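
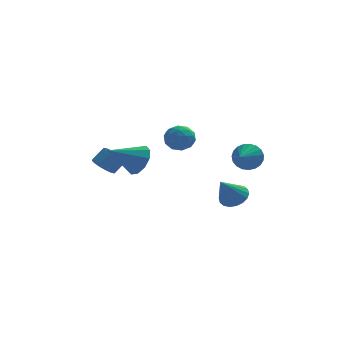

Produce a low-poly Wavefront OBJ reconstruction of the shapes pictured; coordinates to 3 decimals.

v 3.911 0.932 -2.141
v 4.669 0.98 -1.677
v 3.089 0.148 -0.719
v 4.491 1.323 -1.59
v 4.198 1.589 -1.613
v 3.848 1.724 -1.741
v 3.511 1.703 -1.947
v 3.253 1.529 -2.192
v 3.125 1.237 -2.427
v 3.153 0.884 -2.605
v 3.331 0.541 -2.692
v 3.624 0.275 -2.669
v 3.974 0.14 -2.541
v 4.311 0.161 -2.335
v 4.569 0.335 -2.09
v 4.697 0.627 -1.855
v -1.413 -3.255 2.381
v -1.011 -2.936 3.251
v -3.007 -3.805 3.319
v -1.324 -2.46 2.997
v -1.672 -2.287 2.508
v -1.92 -2.484 1.97
v -1.974 -2.976 1.589
v -1.814 -3.574 1.511
v -1.501 -4.051 1.765
v -1.154 -4.223 2.254
v -0.905 -4.026 2.792
v -0.851 -3.534 3.173
v 0.833 -2.615 3.532
v 1.289 -2.872 4.23
v 0.051 -3.788 3.61
v 0.507 -4.045 4.308
v -0.029 -3.36 4.366
v 0.454 -2.634 4.318
v 0.886 -4.026 3.522
v 1.369 -3.3 3.474
v 1.322 -3.744 4.224
v 0.756 -3.333 4.746
v 0.584 -3.327 3.094
v 0.018 -2.916 3.616
v 1.129 -2.64 3.874
v 0.211 -4.02 3.966
v -0.105 -3.617 4
v 0.163 -3.768 4.41
v 0.639 -2.501 3.926
v 0.907 -2.652 4.336
v 0.132 -2.939 4.416
v 0.433 -4.008 3.504
v 0.701 -4.159 3.914
v 1.177 -2.892 3.43
v 1.445 -3.043 3.84
v 1.208 -3.721 3.424
v 1.417 -3.304 4.281
v 0.958 -3.994 4.327
v 1.18 -3.982 3.865
v 1.464 -3.556 3.836
v 1.084 -3.062 4.587
v 0.625 -3.752 4.633
v 0.31 -3.349 4.667
v 0.594 -2.923 4.639
v 1.104 -3.575 4.584
v 0.715 -2.908 3.207
v 0.256 -3.598 3.253
v 0.746 -3.737 3.201
v 1.03 -3.311 3.173
v 0.382 -2.666 3.513
v -0.077 -3.356 3.559
v -0.124 -3.104 4.004
v 0.16 -2.678 3.975
v 0.236 -3.085 3.256
v -3.181 -1.679 1.338
v -2.756 -2.297 1.347
v -2.134 -1.859 2.011
v -2.559 -1.241 2.002
v -2.608 -2.077 1.063
v -1.986 -1.639 1.727
v -2.613 -1.75 0.853
v -1.991 -1.313 1.517
v -2.771 -1.405 0.773
v -2.149 -0.967 1.437
v -3.038 -1.133 0.844
v -2.416 -0.695 1.508
v -3.344 -1.007 1.048
v -2.722 -0.569 1.712
v -3.606 -1.061 1.329
v -2.984 -0.623 1.993
v -3.754 -1.281 1.613
v -3.132 -0.843 2.277
v -3.749 -1.607 1.823
v -3.127 -1.17 2.487
v -3.591 -1.953 1.903
v -2.969 -1.515 2.567
v -3.324 -2.225 1.832
v -2.702 -1.787 2.496
v -3.018 -2.351 1.628
v -2.396 -1.913 2.292
v 4.221 -2.741 2.253
v 4.673 -2.652 2.992
v 3.679 -3.919 2.727
v 4.365 -2.479 3.07
v 4.032 -2.351 3.008
v 3.732 -2.291 2.815
v 3.517 -2.308 2.525
v 3.423 -2.4 2.188
v 3.467 -2.552 1.862
v 3.642 -2.736 1.604
v 3.916 -2.92 1.458
v 4.243 -3.074 1.45
v 4.567 -3.171 1.581
v 4.83 -3.193 1.827
v 4.989 -3.137 2.148
v 5.014 -3.012 2.487
v 4.902 -2.841 2.785
f 2 1 4
f 2 4 3
f 4 1 5
f 4 5 3
f 5 1 6
f 5 6 3
f 6 1 7
f 6 7 3
f 7 1 8
f 7 8 3
f 8 1 9
f 8 9 3
f 9 1 10
f 9 10 3
f 10 1 11
f 10 11 3
f 11 1 12
f 11 12 3
f 12 1 13
f 12 13 3
f 13 1 14
f 13 14 3
f 14 1 15
f 14 15 3
f 15 1 16
f 15 16 3
f 16 1 2
f 16 2 3
f 18 17 20
f 18 20 19
f 20 17 21
f 20 21 19
f 21 17 22
f 21 22 19
f 22 17 23
f 22 23 19
f 23 17 24
f 23 24 19
f 24 17 25
f 24 25 19
f 25 17 26
f 25 26 19
f 26 17 27
f 26 27 19
f 27 17 28
f 27 28 19
f 28 17 18
f 28 18 19
f 29 66 45
f 66 40 69
f 45 69 34
f 66 69 45
f 29 45 41
f 45 34 46
f 41 46 30
f 45 46 41
f 29 41 50
f 41 30 51
f 50 51 36
f 41 51 50
f 29 50 62
f 50 36 65
f 62 65 39
f 50 65 62
f 29 62 66
f 62 39 70
f 66 70 40
f 62 70 66
f 30 46 57
f 46 34 60
f 57 60 38
f 46 60 57
f 34 69 47
f 69 40 68
f 47 68 33
f 69 68 47
f 40 70 67
f 70 39 63
f 67 63 31
f 70 63 67
f 39 65 64
f 65 36 52
f 64 52 35
f 65 52 64
f 36 51 56
f 51 30 53
f 56 53 37
f 51 53 56
f 32 58 44
f 58 38 59
f 44 59 33
f 58 59 44
f 32 44 42
f 44 33 43
f 42 43 31
f 44 43 42
f 32 42 49
f 42 31 48
f 49 48 35
f 42 48 49
f 32 49 54
f 49 35 55
f 54 55 37
f 49 55 54
f 32 54 58
f 54 37 61
f 58 61 38
f 54 61 58
f 33 59 47
f 59 38 60
f 47 60 34
f 59 60 47
f 31 43 67
f 43 33 68
f 67 68 40
f 43 68 67
f 35 48 64
f 48 31 63
f 64 63 39
f 48 63 64
f 37 55 56
f 55 35 52
f 56 52 36
f 55 52 56
f 38 61 57
f 61 37 53
f 57 53 30
f 61 53 57
f 72 71 75
f 72 75 73
f 73 75 76
f 73 76 74
f 75 71 77
f 75 77 76
f 76 77 78
f 76 78 74
f 77 71 79
f 77 79 78
f 78 79 80
f 78 80 74
f 79 71 81
f 79 81 80
f 80 81 82
f 80 82 74
f 81 71 83
f 81 83 82
f 82 83 84
f 82 84 74
f 83 71 85
f 83 85 84
f 84 85 86
f 84 86 74
f 85 71 87
f 85 87 86
f 86 87 88
f 86 88 74
f 87 71 89
f 87 89 88
f 88 89 90
f 88 90 74
f 89 71 91
f 89 91 90
f 90 91 92
f 90 92 74
f 91 71 93
f 91 93 92
f 92 93 94
f 92 94 74
f 93 71 95
f 93 95 94
f 94 95 96
f 94 96 74
f 95 71 72
f 95 72 96
f 96 72 73
f 96 73 74
f 98 97 100
f 98 100 99
f 100 97 101
f 100 101 99
f 101 97 102
f 101 102 99
f 102 97 103
f 102 103 99
f 103 97 104
f 103 104 99
f 104 97 105
f 104 105 99
f 105 97 106
f 105 106 99
f 106 97 107
f 106 107 99
f 107 97 108
f 107 108 99
f 108 97 109
f 108 109 99
f 109 97 110
f 109 110 99
f 110 97 111
f 110 111 99
f 111 97 112
f 111 112 99
f 112 97 113
f 112 113 99
f 113 97 98
f 113 98 99



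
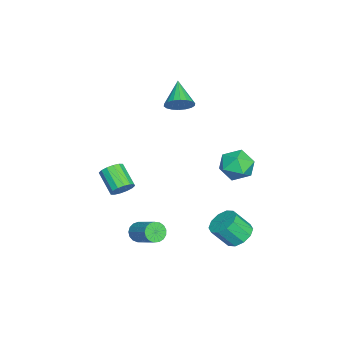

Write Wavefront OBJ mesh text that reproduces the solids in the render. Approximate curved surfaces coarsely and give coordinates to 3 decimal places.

v 3.059 -1.669 -4.217
v 3.33 -1.414 -4.821
v 4.413 -0.257 -3.848
v 4.141 -0.511 -3.243
v 3.062 -1.214 -4.762
v 4.145 -0.056 -3.788
v 2.794 -1.117 -4.577
v 3.876 0.04 -3.604
v 2.586 -1.148 -4.31
v 3.668 0.01 -3.337
v 2.486 -1.297 -4.022
v 3.569 -0.14 -3.048
v 2.518 -1.532 -3.778
v 3.6 -0.374 -2.804
v 2.673 -1.798 -3.635
v 3.756 -0.64 -2.661
v 2.917 -2.034 -3.625
v 4 -0.877 -2.651
v 3.193 -2.187 -3.75
v 4.276 -1.029 -2.777
v 3.439 -2.221 -3.983
v 4.521 -1.064 -3.009
v 3.597 -2.129 -4.269
v 4.68 -0.971 -3.295
v 3.632 -1.931 -4.543
v 4.715 -0.773 -3.57
v 3.536 -1.673 -4.742
v 4.619 -0.516 -3.769
v -1.583 4.032 -0.575
v -0.555 4.236 -1.135
v -0.805 2.504 0.295
v 0.223 2.708 -0.265
v -0.154 3.458 0.576
v -0.635 4.402 0.039
v -0.725 2.338 -0.879
v -1.206 3.282 -1.416
v -0.025 3.189 -1.323
v 0.328 3.881 -0.424
v -1.688 2.859 -0.416
v -1.335 3.551 0.483
v 2.641 4.049 -4.031
v 3.539 4.426 -3.927
v 3.798 3.468 -2.685
v 2.899 3.091 -2.789
v 3.158 4.757 -3.593
v 3.417 3.799 -2.351
v 2.579 4.817 -3.426
v 2.838 3.859 -2.183
v 2.024 4.584 -3.49
v 2.282 3.626 -2.248
v 1.704 4.147 -3.761
v 1.962 3.189 -2.518
v 1.742 3.672 -4.135
v 2.001 2.714 -2.893
v 2.123 3.341 -4.469
v 2.382 2.383 -3.227
v 2.702 3.281 -4.637
v 2.961 2.323 -3.394
v 3.258 3.514 -4.572
v 3.516 2.556 -3.33
v 3.578 3.951 -4.302
v 3.836 2.993 -3.059
v -0.184 -3.293 -3.057
v 0.278 -3.94 -3.143
v -0.793 -4.834 -2.189
v -1.256 -4.187 -2.103
v 0.422 -3.75 -2.804
v -0.65 -4.644 -1.85
v 0.403 -3.438 -2.533
v -0.669 -4.331 -1.579
v 0.226 -3.087 -2.402
v -0.845 -3.98 -1.448
v -0.06 -2.791 -2.447
v -1.131 -3.684 -1.493
v -0.38 -2.63 -2.655
v -1.451 -3.523 -1.701
v -0.647 -2.646 -2.971
v -1.718 -3.54 -2.017
v -0.79 -2.836 -3.31
v -1.862 -3.73 -2.356
v -0.771 -3.149 -3.581
v -1.843 -4.042 -2.627
v -0.595 -3.5 -3.712
v -1.666 -4.393 -2.758
v -0.309 -3.796 -3.667
v -1.38 -4.689 -2.713
v 0.011 -3.957 -3.459
v -1.06 -4.85 -2.505
v -2.538 -0.317 3.129
v -2.178 0.196 3.816
v -4.082 -0.683 4.211
v -2.396 0.473 3.599
v -2.642 0.593 3.288
v -2.867 0.533 2.946
v -3.027 0.304 2.641
v -3.09 -0.047 2.432
v -3.044 -0.453 2.361
v -2.898 -0.831 2.442
v -2.68 -1.108 2.66
v -2.434 -1.228 2.971
v -2.209 -1.168 3.313
v -2.049 -0.939 3.618
v -1.986 -0.587 3.827
v -2.032 -0.182 3.898
f 2 1 5
f 2 5 3
f 3 5 6
f 3 6 4
f 5 1 7
f 5 7 6
f 6 7 8
f 6 8 4
f 7 1 9
f 7 9 8
f 8 9 10
f 8 10 4
f 9 1 11
f 9 11 10
f 10 11 12
f 10 12 4
f 11 1 13
f 11 13 12
f 12 13 14
f 12 14 4
f 13 1 15
f 13 15 14
f 14 15 16
f 14 16 4
f 15 1 17
f 15 17 16
f 16 17 18
f 16 18 4
f 17 1 19
f 17 19 18
f 18 19 20
f 18 20 4
f 19 1 21
f 19 21 20
f 20 21 22
f 20 22 4
f 21 1 23
f 21 23 22
f 22 23 24
f 22 24 4
f 23 1 25
f 23 25 24
f 24 25 26
f 24 26 4
f 25 1 27
f 25 27 26
f 26 27 28
f 26 28 4
f 27 1 2
f 27 2 28
f 28 2 3
f 28 3 4
f 29 40 34
f 29 34 30
f 29 30 36
f 29 36 39
f 29 39 40
f 30 34 38
f 34 40 33
f 40 39 31
f 39 36 35
f 36 30 37
f 32 38 33
f 32 33 31
f 32 31 35
f 32 35 37
f 32 37 38
f 33 38 34
f 31 33 40
f 35 31 39
f 37 35 36
f 38 37 30
f 42 41 45
f 42 45 43
f 43 45 46
f 43 46 44
f 45 41 47
f 45 47 46
f 46 47 48
f 46 48 44
f 47 41 49
f 47 49 48
f 48 49 50
f 48 50 44
f 49 41 51
f 49 51 50
f 50 51 52
f 50 52 44
f 51 41 53
f 51 53 52
f 52 53 54
f 52 54 44
f 53 41 55
f 53 55 54
f 54 55 56
f 54 56 44
f 55 41 57
f 55 57 56
f 56 57 58
f 56 58 44
f 57 41 59
f 57 59 58
f 58 59 60
f 58 60 44
f 59 41 61
f 59 61 60
f 60 61 62
f 60 62 44
f 61 41 42
f 61 42 62
f 62 42 43
f 62 43 44
f 64 63 67
f 64 67 65
f 65 67 68
f 65 68 66
f 67 63 69
f 67 69 68
f 68 69 70
f 68 70 66
f 69 63 71
f 69 71 70
f 70 71 72
f 70 72 66
f 71 63 73
f 71 73 72
f 72 73 74
f 72 74 66
f 73 63 75
f 73 75 74
f 74 75 76
f 74 76 66
f 75 63 77
f 75 77 76
f 76 77 78
f 76 78 66
f 77 63 79
f 77 79 78
f 78 79 80
f 78 80 66
f 79 63 81
f 79 81 80
f 80 81 82
f 80 82 66
f 81 63 83
f 81 83 82
f 82 83 84
f 82 84 66
f 83 63 85
f 83 85 84
f 84 85 86
f 84 86 66
f 85 63 87
f 85 87 86
f 86 87 88
f 86 88 66
f 87 63 64
f 87 64 88
f 88 64 65
f 88 65 66
f 90 89 92
f 90 92 91
f 92 89 93
f 92 93 91
f 93 89 94
f 93 94 91
f 94 89 95
f 94 95 91
f 95 89 96
f 95 96 91
f 96 89 97
f 96 97 91
f 97 89 98
f 97 98 91
f 98 89 99
f 98 99 91
f 99 89 100
f 99 100 91
f 100 89 101
f 100 101 91
f 101 89 102
f 101 102 91
f 102 89 103
f 102 103 91
f 103 89 104
f 103 104 91
f 104 89 90
f 104 90 91



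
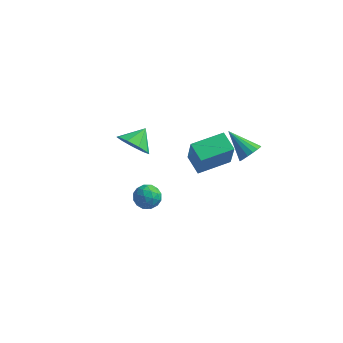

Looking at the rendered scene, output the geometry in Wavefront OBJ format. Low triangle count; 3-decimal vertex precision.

v -2.117 1.868 -3.955
v -1.325 1.699 -3.828
v -2.435 0.621 -3.632
v -1.643 0.452 -3.505
v -2.042 0.955 -2.995
v -1.845 1.726 -3.195
v -1.915 0.594 -4.265
v -1.718 1.365 -4.465
v -1.2 0.912 -4.02
v -1.278 1.135 -3.234
v -2.482 1.185 -4.226
v -2.56 1.408 -3.44
v -1.693 1.893 -3.92
v -2.067 0.427 -3.54
v -2.301 0.723 -3.24
v -1.836 0.624 -3.166
v -1.999 1.909 -3.548
v -1.533 1.81 -3.473
v -1.955 1.372 -2.983
v -2.227 0.51 -3.987
v -1.761 0.411 -3.912
v -1.924 1.696 -4.294
v -1.459 1.597 -4.22
v -1.805 0.948 -4.477
v -1.154 1.331 -3.958
v -1.341 0.598 -3.768
v -1.5 0.681 -4.215
v -1.385 1.134 -4.332
v -1.2 1.462 -3.496
v -1.387 0.729 -3.306
v -1.621 1.025 -3.007
v -1.506 1.478 -3.124
v -1.126 0.999 -3.609
v -2.373 1.591 -4.154
v -2.56 0.858 -3.964
v -2.254 0.842 -4.336
v -2.139 1.295 -4.453
v -2.419 1.722 -3.692
v -2.606 0.989 -3.502
v -2.375 1.186 -3.128
v -2.26 1.639 -3.245
v -2.634 1.321 -3.851
v 3.487 2.035 0.97
v 3.893 2.548 1.271
v 2.113 2.525 1.99
v 3.748 2.705 1
v 3.544 2.709 0.723
v 3.326 2.559 0.502
v 3.145 2.288 0.389
v 3.043 1.96 0.408
v 3.042 1.649 0.556
v 3.143 1.426 0.799
v 3.323 1.343 1.081
v 3.54 1.419 1.338
v 3.746 1.635 1.51
v 3.892 1.944 1.558
v 3.945 2.273 1.472
v -3.155 2.43 -0.81
v -2.744 2.877 -1.654
v -2.805 3.43 -0.11
v -3.425 3.067 -1.586
v -3.981 2.96 -1.154
v -4.15 2.604 -0.562
v -3.853 2.167 -0.086
v -3.23 1.853 0.052
v -2.571 1.809 -0.214
v -2.186 2.055 -0.759
v -2.254 2.477 -1.328
v 1.015 -0.636 2.287
v 1.386 -1.236 3.997
v 2.291 0.676 2.47
v 2.663 0.077 4.18
v 1.817 -1.357 1.86
v 2.189 -1.956 3.57
v 3.094 -0.044 2.043
v 3.465 -0.644 3.753
f 1 38 17
f 38 12 41
f 17 41 6
f 38 41 17
f 1 17 13
f 17 6 18
f 13 18 2
f 17 18 13
f 1 13 22
f 13 2 23
f 22 23 8
f 13 23 22
f 1 22 34
f 22 8 37
f 34 37 11
f 22 37 34
f 1 34 38
f 34 11 42
f 38 42 12
f 34 42 38
f 2 18 29
f 18 6 32
f 29 32 10
f 18 32 29
f 6 41 19
f 41 12 40
f 19 40 5
f 41 40 19
f 12 42 39
f 42 11 35
f 39 35 3
f 42 35 39
f 11 37 36
f 37 8 24
f 36 24 7
f 37 24 36
f 8 23 28
f 23 2 25
f 28 25 9
f 23 25 28
f 4 30 16
f 30 10 31
f 16 31 5
f 30 31 16
f 4 16 14
f 16 5 15
f 14 15 3
f 16 15 14
f 4 14 21
f 14 3 20
f 21 20 7
f 14 20 21
f 4 21 26
f 21 7 27
f 26 27 9
f 21 27 26
f 4 26 30
f 26 9 33
f 30 33 10
f 26 33 30
f 5 31 19
f 31 10 32
f 19 32 6
f 31 32 19
f 3 15 39
f 15 5 40
f 39 40 12
f 15 40 39
f 7 20 36
f 20 3 35
f 36 35 11
f 20 35 36
f 9 27 28
f 27 7 24
f 28 24 8
f 27 24 28
f 10 33 29
f 33 9 25
f 29 25 2
f 33 25 29
f 44 43 46
f 44 46 45
f 46 43 47
f 46 47 45
f 47 43 48
f 47 48 45
f 48 43 49
f 48 49 45
f 49 43 50
f 49 50 45
f 50 43 51
f 50 51 45
f 51 43 52
f 51 52 45
f 52 43 53
f 52 53 45
f 53 43 54
f 53 54 45
f 54 43 55
f 54 55 45
f 55 43 56
f 55 56 45
f 56 43 57
f 56 57 45
f 57 43 44
f 57 44 45
f 59 58 61
f 59 61 60
f 61 58 62
f 61 62 60
f 62 58 63
f 62 63 60
f 63 58 64
f 63 64 60
f 64 58 65
f 64 65 60
f 65 58 66
f 65 66 60
f 66 58 67
f 66 67 60
f 67 58 68
f 67 68 60
f 68 58 59
f 68 59 60
f 70 72 69
f 73 70 69
f 69 72 71
f 71 73 69
f 70 76 72
f 74 70 73
f 74 76 70
f 72 76 71
f 75 73 71
f 71 76 75
f 75 74 73
f 76 74 75



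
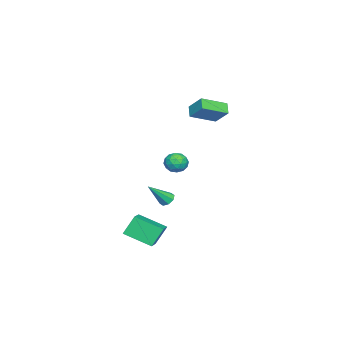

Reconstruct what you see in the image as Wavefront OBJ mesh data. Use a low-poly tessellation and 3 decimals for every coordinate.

v -0.637 -2.398 -3.347
v -0.17 -2.11 -3.504
v 0.337 -3.242 -1.993
v -0.404 -1.898 -3.203
v -0.775 -1.978 -2.987
v -1.064 -2.304 -2.982
v -1.104 -2.685 -3.191
v -0.87 -2.897 -3.492
v -0.5 -2.817 -3.708
v -0.21 -2.491 -3.713
v -2.28 -1.638 3.879
v -1.852 -0.687 4.844
v -3.473 -0.422 3.21
v -3.046 0.528 4.174
v -1.674 -1.348 3.326
v -1.247 -0.398 4.29
v -2.868 -0.133 2.656
v -2.44 0.818 3.621
v -3.75 -2.265 -1.85
v -3.039 -2.666 -1.77
v -4.401 -3.334 -1.41
v -3.69 -3.735 -1.33
v -3.866 -3.107 -0.831
v -3.463 -2.447 -1.104
v -3.977 -3.553 -2.076
v -3.574 -2.893 -2.349
v -3.179 -3.462 -1.91
v -3.111 -3.186 -1.14
v -4.329 -2.814 -2.04
v -4.261 -2.538 -1.27
v -3.337 -2.372 -1.849
v -4.103 -3.628 -1.331
v -4.206 -3.26 -1.038
v -3.788 -3.495 -0.991
v -3.587 -2.243 -1.457
v -3.169 -2.479 -1.41
v -3.655 -2.738 -0.858
v -4.271 -3.521 -1.77
v -3.853 -3.757 -1.723
v -3.652 -2.505 -2.189
v -3.234 -2.74 -2.142
v -3.785 -3.262 -2.322
v -3.001 -3.075 -1.884
v -3.384 -3.703 -1.625
v -3.553 -3.597 -2.064
v -3.316 -3.208 -2.224
v -2.961 -2.913 -1.432
v -3.344 -3.541 -1.173
v -3.448 -3.173 -0.88
v -3.211 -2.784 -1.04
v -3.044 -3.381 -1.514
v -4.096 -2.459 -2.007
v -4.479 -3.087 -1.748
v -4.229 -3.216 -2.14
v -3.992 -2.827 -2.3
v -4.056 -2.297 -1.555
v -4.439 -2.925 -1.296
v -4.124 -2.792 -0.956
v -3.887 -2.403 -1.116
v -4.396 -2.619 -1.666
v 3.607 -3.244 -4.276
v 3.049 -2.736 -3.061
v 3.487 -1.514 -5.054
v 2.929 -1.007 -3.839
v 5.031 -2.913 -3.761
v 4.473 -2.406 -2.546
v 4.911 -1.184 -4.539
v 4.353 -0.676 -3.324
f 2 1 4
f 2 4 3
f 4 1 5
f 4 5 3
f 5 1 6
f 5 6 3
f 6 1 7
f 6 7 3
f 7 1 8
f 7 8 3
f 8 1 9
f 8 9 3
f 9 1 10
f 9 10 3
f 10 1 2
f 10 2 3
f 12 14 11
f 15 12 11
f 11 14 13
f 13 15 11
f 12 18 14
f 16 12 15
f 16 18 12
f 14 18 13
f 17 15 13
f 13 18 17
f 17 16 15
f 18 16 17
f 19 56 35
f 56 30 59
f 35 59 24
f 56 59 35
f 19 35 31
f 35 24 36
f 31 36 20
f 35 36 31
f 19 31 40
f 31 20 41
f 40 41 26
f 31 41 40
f 19 40 52
f 40 26 55
f 52 55 29
f 40 55 52
f 19 52 56
f 52 29 60
f 56 60 30
f 52 60 56
f 20 36 47
f 36 24 50
f 47 50 28
f 36 50 47
f 24 59 37
f 59 30 58
f 37 58 23
f 59 58 37
f 30 60 57
f 60 29 53
f 57 53 21
f 60 53 57
f 29 55 54
f 55 26 42
f 54 42 25
f 55 42 54
f 26 41 46
f 41 20 43
f 46 43 27
f 41 43 46
f 22 48 34
f 48 28 49
f 34 49 23
f 48 49 34
f 22 34 32
f 34 23 33
f 32 33 21
f 34 33 32
f 22 32 39
f 32 21 38
f 39 38 25
f 32 38 39
f 22 39 44
f 39 25 45
f 44 45 27
f 39 45 44
f 22 44 48
f 44 27 51
f 48 51 28
f 44 51 48
f 23 49 37
f 49 28 50
f 37 50 24
f 49 50 37
f 21 33 57
f 33 23 58
f 57 58 30
f 33 58 57
f 25 38 54
f 38 21 53
f 54 53 29
f 38 53 54
f 27 45 46
f 45 25 42
f 46 42 26
f 45 42 46
f 28 51 47
f 51 27 43
f 47 43 20
f 51 43 47
f 62 64 61
f 65 62 61
f 61 64 63
f 63 65 61
f 62 68 64
f 66 62 65
f 66 68 62
f 64 68 63
f 67 65 63
f 63 68 67
f 67 66 65
f 68 66 67



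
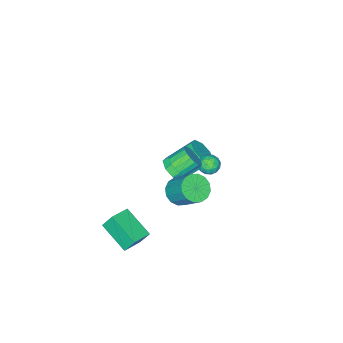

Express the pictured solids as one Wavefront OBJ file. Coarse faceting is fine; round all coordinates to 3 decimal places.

v 2.299 -3.309 -3.662
v 2.038 -2.815 -2.737
v 2.487 -1.522 -4.562
v 2.226 -1.028 -3.637
v 3.574 -3.272 -3.323
v 3.313 -2.778 -2.398
v 3.762 -1.485 -4.223
v 3.501 -0.991 -3.298
v -3.112 -3.977 -4.094
v -2.416 -3.42 -3.908
v -3.653 -2.367 -2.439
v -4.348 -2.923 -2.626
v -2.821 -3.179 -4.422
v -4.057 -2.125 -2.953
v -3.396 -3.405 -4.743
v -4.632 -2.352 -3.274
v -3.804 -3.966 -4.685
v -5.041 -2.913 -3.216
v -3.807 -4.533 -4.281
v -5.044 -3.48 -2.812
v -3.403 -4.775 -3.767
v -4.639 -3.721 -2.298
v -2.828 -4.548 -3.446
v -4.064 -3.495 -1.977
v -2.419 -3.987 -3.504
v -3.656 -2.934 -2.035
v 1.602 0.404 3.155
v 2.06 0.372 3.723
v 1.337 0.804 4.332
v 0.878 0.836 3.765
v 2.126 0.683 3.58
v 1.402 1.116 4.189
v 2.072 0.931 3.339
v 1.348 1.364 3.948
v 1.91 1.058 3.057
v 1.186 1.491 3.666
v 1.677 1.035 2.797
v 0.954 1.468 3.406
v 1.428 0.867 2.619
v 0.704 1.3 3.228
v 1.218 0.594 2.564
v 0.494 1.026 3.173
v 1.096 0.276 2.645
v 0.372 0.709 3.254
v 1.09 -0.012 2.842
v 0.366 0.421 3.452
v 1.201 -0.205 3.112
v 0.477 0.228 3.721
v 1.404 -0.258 3.391
v 0.681 0.174 4
v 1.652 -0.16 3.616
v 0.929 0.272 4.225
v 1.889 0.067 3.736
v 1.166 0.5 4.345
v -2.952 -0.596 -0.515
v -2.408 -0.213 -0.672
v -2.512 -1.447 -1.068
v -1.968 -1.064 -1.225
v -2.072 -1.263 -0.579
v -2.344 -0.737 -0.237
v -2.576 -0.923 -1.503
v -2.848 -0.397 -1.161
v -2.176 -0.416 -1.282
v -1.864 -0.625 -0.711
v -3.056 -1.035 -1.029
v -2.744 -1.244 -0.458
v -2.718 -0.33 -0.545
v -2.202 -1.33 -1.195
v -2.263 -1.447 -0.815
v -1.943 -1.222 -0.907
v -2.681 -0.638 -0.29
v -2.361 -0.413 -0.382
v -2.164 -1.029 -0.327
v -2.559 -1.247 -1.358
v -2.239 -1.022 -1.45
v -2.977 -0.438 -0.833
v -2.657 -0.213 -0.925
v -2.756 -0.631 -1.413
v -2.262 -0.224 -0.996
v -2.004 -0.724 -1.321
v -2.361 -0.641 -1.484
v -2.521 -0.332 -1.283
v -2.079 -0.347 -0.66
v -1.82 -0.847 -0.985
v -1.882 -0.964 -0.605
v -2.041 -0.655 -0.405
v -1.942 -0.466 -1.019
v -3.1 -0.813 -0.755
v -2.841 -1.313 -1.08
v -2.879 -1.005 -1.335
v -3.038 -0.696 -1.135
v -2.916 -0.936 -0.419
v -2.658 -1.436 -0.744
v -2.399 -1.328 -0.457
v -2.559 -1.019 -0.256
v -2.978 -1.194 -0.721
v -0.166 -0.958 -1.585
v 0.717 -0.845 -1.771
v 0.83 0.39 -0.48
v -0.054 0.278 -0.295
v 0.494 -0.535 -2.047
v 0.607 0.7 -0.756
v 0.094 -0.339 -2.2
v 0.207 0.896 -0.909
v -0.376 -0.309 -2.188
v -0.263 0.926 -0.897
v -0.789 -0.452 -2.015
v -0.677 0.783 -0.724
v -1.036 -0.731 -1.726
v -0.924 0.504 -0.436
v -1.05 -1.07 -1.4
v -0.937 0.165 -0.109
v -0.827 -1.38 -1.124
v -0.714 -0.145 0.167
v -0.427 -1.576 -0.971
v -0.314 -0.341 0.32
v 0.043 -1.606 -0.983
v 0.156 -0.371 0.308
v 0.457 -1.463 -1.156
v 0.569 -0.228 0.135
v 0.704 -1.184 -1.444
v 0.816 0.051 -0.154
f 2 4 1
f 5 2 1
f 1 4 3
f 3 5 1
f 2 8 4
f 6 2 5
f 6 8 2
f 4 8 3
f 7 5 3
f 3 8 7
f 7 6 5
f 8 6 7
f 10 9 13
f 10 13 11
f 11 13 14
f 11 14 12
f 13 9 15
f 13 15 14
f 14 15 16
f 14 16 12
f 15 9 17
f 15 17 16
f 16 17 18
f 16 18 12
f 17 9 19
f 17 19 18
f 18 19 20
f 18 20 12
f 19 9 21
f 19 21 20
f 20 21 22
f 20 22 12
f 21 9 23
f 21 23 22
f 22 23 24
f 22 24 12
f 23 9 25
f 23 25 24
f 24 25 26
f 24 26 12
f 25 9 10
f 25 10 26
f 26 10 11
f 26 11 12
f 28 27 31
f 28 31 29
f 29 31 32
f 29 32 30
f 31 27 33
f 31 33 32
f 32 33 34
f 32 34 30
f 33 27 35
f 33 35 34
f 34 35 36
f 34 36 30
f 35 27 37
f 35 37 36
f 36 37 38
f 36 38 30
f 37 27 39
f 37 39 38
f 38 39 40
f 38 40 30
f 39 27 41
f 39 41 40
f 40 41 42
f 40 42 30
f 41 27 43
f 41 43 42
f 42 43 44
f 42 44 30
f 43 27 45
f 43 45 44
f 44 45 46
f 44 46 30
f 45 27 47
f 45 47 46
f 46 47 48
f 46 48 30
f 47 27 49
f 47 49 48
f 48 49 50
f 48 50 30
f 49 27 51
f 49 51 50
f 50 51 52
f 50 52 30
f 51 27 53
f 51 53 52
f 52 53 54
f 52 54 30
f 53 27 28
f 53 28 54
f 54 28 29
f 54 29 30
f 55 92 71
f 92 66 95
f 71 95 60
f 92 95 71
f 55 71 67
f 71 60 72
f 67 72 56
f 71 72 67
f 55 67 76
f 67 56 77
f 76 77 62
f 67 77 76
f 55 76 88
f 76 62 91
f 88 91 65
f 76 91 88
f 55 88 92
f 88 65 96
f 92 96 66
f 88 96 92
f 56 72 83
f 72 60 86
f 83 86 64
f 72 86 83
f 60 95 73
f 95 66 94
f 73 94 59
f 95 94 73
f 66 96 93
f 96 65 89
f 93 89 57
f 96 89 93
f 65 91 90
f 91 62 78
f 90 78 61
f 91 78 90
f 62 77 82
f 77 56 79
f 82 79 63
f 77 79 82
f 58 84 70
f 84 64 85
f 70 85 59
f 84 85 70
f 58 70 68
f 70 59 69
f 68 69 57
f 70 69 68
f 58 68 75
f 68 57 74
f 75 74 61
f 68 74 75
f 58 75 80
f 75 61 81
f 80 81 63
f 75 81 80
f 58 80 84
f 80 63 87
f 84 87 64
f 80 87 84
f 59 85 73
f 85 64 86
f 73 86 60
f 85 86 73
f 57 69 93
f 69 59 94
f 93 94 66
f 69 94 93
f 61 74 90
f 74 57 89
f 90 89 65
f 74 89 90
f 63 81 82
f 81 61 78
f 82 78 62
f 81 78 82
f 64 87 83
f 87 63 79
f 83 79 56
f 87 79 83
f 98 97 101
f 98 101 99
f 99 101 102
f 99 102 100
f 101 97 103
f 101 103 102
f 102 103 104
f 102 104 100
f 103 97 105
f 103 105 104
f 104 105 106
f 104 106 100
f 105 97 107
f 105 107 106
f 106 107 108
f 106 108 100
f 107 97 109
f 107 109 108
f 108 109 110
f 108 110 100
f 109 97 111
f 109 111 110
f 110 111 112
f 110 112 100
f 111 97 113
f 111 113 112
f 112 113 114
f 112 114 100
f 113 97 115
f 113 115 114
f 114 115 116
f 114 116 100
f 115 97 117
f 115 117 116
f 116 117 118
f 116 118 100
f 117 97 119
f 117 119 118
f 118 119 120
f 118 120 100
f 119 97 121
f 119 121 120
f 120 121 122
f 120 122 100
f 121 97 98
f 121 98 122
f 122 98 99
f 122 99 100



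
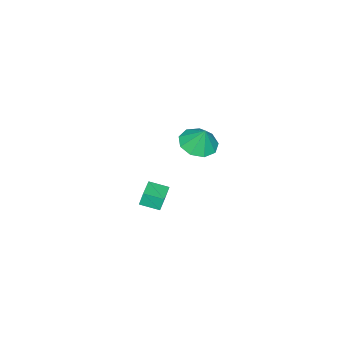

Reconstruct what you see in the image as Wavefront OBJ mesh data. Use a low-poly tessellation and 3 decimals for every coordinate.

v 2.814 2.049 3.283
v 3.785 2.195 3.094
v 2.966 2.531 4.437
v 3.426 2.748 2.911
v 2.78 2.973 2.902
v 2.15 2.767 3.071
v 1.831 2.225 3.339
v 1.972 1.6 3.581
v 2.506 1.186 3.683
v 3.185 1.176 3.598
v 3.69 1.574 3.365
v 1.065 -2.193 -3.506
v 0.911 -2.037 -2.695
v 0.699 -1.179 -3.77
v 0.546 -1.022 -2.959
v 2.334 -1.698 -3.361
v 2.181 -1.541 -2.55
v 1.969 -0.683 -3.625
v 1.815 -0.527 -2.814
f 2 1 4
f 2 4 3
f 4 1 5
f 4 5 3
f 5 1 6
f 5 6 3
f 6 1 7
f 6 7 3
f 7 1 8
f 7 8 3
f 8 1 9
f 8 9 3
f 9 1 10
f 9 10 3
f 10 1 11
f 10 11 3
f 11 1 2
f 11 2 3
f 13 15 12
f 16 13 12
f 12 15 14
f 14 16 12
f 13 19 15
f 17 13 16
f 17 19 13
f 15 19 14
f 18 16 14
f 14 19 18
f 18 17 16
f 19 17 18



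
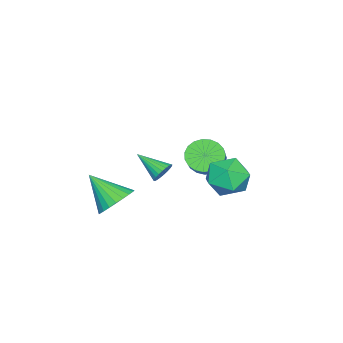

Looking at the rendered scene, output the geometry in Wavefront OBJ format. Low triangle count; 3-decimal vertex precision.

v -2.306 1.773 -2.371
v -1.913 2.33 -3.088
v -0.721 2.805 -2.067
v -1.114 2.247 -1.349
v -2.173 2.594 -2.908
v -0.981 3.068 -1.887
v -2.456 2.715 -2.634
v -1.263 3.19 -1.613
v -2.712 2.674 -2.315
v -1.52 3.148 -1.294
v -2.899 2.477 -2.005
v -1.706 2.951 -0.984
v -2.983 2.158 -1.759
v -1.791 2.632 -0.738
v -2.95 1.772 -1.618
v -1.758 2.247 -0.597
v -2.806 1.387 -1.608
v -1.613 1.861 -0.587
v -2.575 1.068 -1.729
v -1.383 1.543 -0.708
v -2.298 0.871 -1.961
v -1.105 1.346 -0.94
v -2.022 0.83 -2.264
v -0.83 1.305 -1.243
v -1.796 0.952 -2.586
v -0.603 1.427 -1.565
v -1.657 1.216 -2.87
v -0.465 1.691 -1.849
v -1.631 1.576 -3.068
v -0.439 2.051 -2.046
v -1.722 1.97 -3.145
v -0.529 2.445 -2.124
v 3.841 0.082 -2.303
v 4.785 -0.29 -2.61
v 3.679 -1.442 -0.957
v 4.895 -0.032 -2.306
v 4.844 0.243 -2.001
v 4.641 0.493 -1.742
v 4.316 0.681 -1.568
v 3.918 0.777 -1.507
v 3.509 0.768 -1.566
v 3.15 0.654 -1.738
v 2.897 0.454 -1.996
v 2.787 0.196 -2.301
v 2.838 -0.078 -2.605
v 3.041 -0.329 -2.864
v 3.366 -0.517 -3.038
v 3.764 -0.613 -3.1
v 4.173 -0.604 -3.04
v 4.531 -0.49 -2.868
v 3.546 2.335 0.192
v 4.108 2.403 0.444
v 3.374 0.925 0.948
v 3.968 2.509 0.611
v 3.764 2.589 0.714
v 3.527 2.63 0.737
v 3.293 2.627 0.677
v 3.097 2.579 0.543
v 2.969 2.494 0.356
v 2.93 2.385 0.144
v 2.984 2.268 -0.061
v 3.123 2.162 -0.228
v 3.327 2.082 -0.33
v 3.565 2.041 -0.354
v 3.799 2.044 -0.294
v 3.995 2.092 -0.16
v 4.122 2.177 0.027
v 4.162 2.286 0.239
v -1.494 4.292 -2.046
v -0.574 4.638 -2.82
v -0.266 2.922 -1.2
v 0.654 3.268 -1.974
v 0.266 4.048 -1.075
v -0.493 4.894 -1.598
v -0.347 2.666 -2.422
v -1.106 3.512 -2.945
v 0.135 3.633 -3.052
v 0.514 4.487 -2.22
v -1.354 3.073 -1.8
v -0.975 3.927 -0.968
f 2 1 5
f 2 5 3
f 3 5 6
f 3 6 4
f 5 1 7
f 5 7 6
f 6 7 8
f 6 8 4
f 7 1 9
f 7 9 8
f 8 9 10
f 8 10 4
f 9 1 11
f 9 11 10
f 10 11 12
f 10 12 4
f 11 1 13
f 11 13 12
f 12 13 14
f 12 14 4
f 13 1 15
f 13 15 14
f 14 15 16
f 14 16 4
f 15 1 17
f 15 17 16
f 16 17 18
f 16 18 4
f 17 1 19
f 17 19 18
f 18 19 20
f 18 20 4
f 19 1 21
f 19 21 20
f 20 21 22
f 20 22 4
f 21 1 23
f 21 23 22
f 22 23 24
f 22 24 4
f 23 1 25
f 23 25 24
f 24 25 26
f 24 26 4
f 25 1 27
f 25 27 26
f 26 27 28
f 26 28 4
f 27 1 29
f 27 29 28
f 28 29 30
f 28 30 4
f 29 1 31
f 29 31 30
f 30 31 32
f 30 32 4
f 31 1 2
f 31 2 32
f 32 2 3
f 32 3 4
f 34 33 36
f 34 36 35
f 36 33 37
f 36 37 35
f 37 33 38
f 37 38 35
f 38 33 39
f 38 39 35
f 39 33 40
f 39 40 35
f 40 33 41
f 40 41 35
f 41 33 42
f 41 42 35
f 42 33 43
f 42 43 35
f 43 33 44
f 43 44 35
f 44 33 45
f 44 45 35
f 45 33 46
f 45 46 35
f 46 33 47
f 46 47 35
f 47 33 48
f 47 48 35
f 48 33 49
f 48 49 35
f 49 33 50
f 49 50 35
f 50 33 34
f 50 34 35
f 52 51 54
f 52 54 53
f 54 51 55
f 54 55 53
f 55 51 56
f 55 56 53
f 56 51 57
f 56 57 53
f 57 51 58
f 57 58 53
f 58 51 59
f 58 59 53
f 59 51 60
f 59 60 53
f 60 51 61
f 60 61 53
f 61 51 62
f 61 62 53
f 62 51 63
f 62 63 53
f 63 51 64
f 63 64 53
f 64 51 65
f 64 65 53
f 65 51 66
f 65 66 53
f 66 51 67
f 66 67 53
f 67 51 68
f 67 68 53
f 68 51 52
f 68 52 53
f 69 80 74
f 69 74 70
f 69 70 76
f 69 76 79
f 69 79 80
f 70 74 78
f 74 80 73
f 80 79 71
f 79 76 75
f 76 70 77
f 72 78 73
f 72 73 71
f 72 71 75
f 72 75 77
f 72 77 78
f 73 78 74
f 71 73 80
f 75 71 79
f 77 75 76
f 78 77 70



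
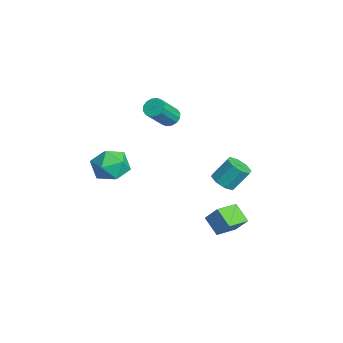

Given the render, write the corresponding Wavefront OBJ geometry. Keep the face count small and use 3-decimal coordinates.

v -0.658 2.735 -3.099
v -0.135 2.182 -2.7
v -0.098 3.151 -1.403
v -0.622 3.705 -1.801
v 0.194 2.634 -3.047
v 0.231 3.603 -1.75
v 0.023 3.146 -3.425
v 0.06 4.115 -2.127
v -0.547 3.417 -3.611
v -0.51 4.386 -2.314
v -1.182 3.289 -3.497
v -1.145 4.258 -2.2
v -1.511 2.837 -3.15
v -1.474 3.806 -1.853
v -1.34 2.325 -2.773
v -1.303 3.294 -1.475
v -0.77 2.054 -2.586
v -0.733 3.023 -1.289
v 1.866 2.146 -3.922
v 2.401 2.717 -2.908
v 2.89 2.58 -4.706
v 3.424 3.15 -3.692
v 2.656 0.85 -3.608
v 3.19 1.42 -2.594
v 3.679 1.283 -4.392
v 4.214 1.854 -3.378
v -0.542 -3.081 0.392
v 0.177 -2.852 -0.606
v -0.417 -5.068 0.026
v 0.302 -4.839 -0.972
v 0.745 -4.629 0.179
v 0.668 -3.401 0.405
v -0.908 -4.519 -0.985
v -0.985 -3.291 -0.759
v -0.05 -3.74 -1.457
v 0.972 -3.809 -0.738
v -1.212 -4.111 0.158
v -0.19 -4.18 0.877
v -2.346 -0.038 1.791
v -1.918 -0.339 1.326
v -1.107 -1.443 2.783
v -1.534 -1.142 3.249
v -1.737 -0.048 1.445
v -0.926 -1.152 2.902
v -1.719 0.245 1.657
v -0.908 -0.859 3.114
v -1.869 0.462 1.906
v -1.058 -0.642 3.363
v -2.147 0.546 2.123
v -1.336 -0.559 3.58
v -2.478 0.473 2.252
v -1.667 -0.632 3.709
v -2.773 0.263 2.257
v -1.962 -0.841 3.714
v -2.954 -0.028 2.138
v -2.143 -1.132 3.595
v -2.972 -0.321 1.926
v -2.161 -1.425 3.383
v -2.822 -0.538 1.677
v -2.011 -1.642 3.134
v -2.544 -0.621 1.46
v -1.733 -1.726 2.917
v -2.213 -0.548 1.331
v -1.402 -1.653 2.788
f 2 1 5
f 2 5 3
f 3 5 6
f 3 6 4
f 5 1 7
f 5 7 6
f 6 7 8
f 6 8 4
f 7 1 9
f 7 9 8
f 8 9 10
f 8 10 4
f 9 1 11
f 9 11 10
f 10 11 12
f 10 12 4
f 11 1 13
f 11 13 12
f 12 13 14
f 12 14 4
f 13 1 15
f 13 15 14
f 14 15 16
f 14 16 4
f 15 1 17
f 15 17 16
f 16 17 18
f 16 18 4
f 17 1 2
f 17 2 18
f 18 2 3
f 18 3 4
f 20 22 19
f 23 20 19
f 19 22 21
f 21 23 19
f 20 26 22
f 24 20 23
f 24 26 20
f 22 26 21
f 25 23 21
f 21 26 25
f 25 24 23
f 26 24 25
f 27 38 32
f 27 32 28
f 27 28 34
f 27 34 37
f 27 37 38
f 28 32 36
f 32 38 31
f 38 37 29
f 37 34 33
f 34 28 35
f 30 36 31
f 30 31 29
f 30 29 33
f 30 33 35
f 30 35 36
f 31 36 32
f 29 31 38
f 33 29 37
f 35 33 34
f 36 35 28
f 40 39 43
f 40 43 41
f 41 43 44
f 41 44 42
f 43 39 45
f 43 45 44
f 44 45 46
f 44 46 42
f 45 39 47
f 45 47 46
f 46 47 48
f 46 48 42
f 47 39 49
f 47 49 48
f 48 49 50
f 48 50 42
f 49 39 51
f 49 51 50
f 50 51 52
f 50 52 42
f 51 39 53
f 51 53 52
f 52 53 54
f 52 54 42
f 53 39 55
f 53 55 54
f 54 55 56
f 54 56 42
f 55 39 57
f 55 57 56
f 56 57 58
f 56 58 42
f 57 39 59
f 57 59 58
f 58 59 60
f 58 60 42
f 59 39 61
f 59 61 60
f 60 61 62
f 60 62 42
f 61 39 63
f 61 63 62
f 62 63 64
f 62 64 42
f 63 39 40
f 63 40 64
f 64 40 41
f 64 41 42



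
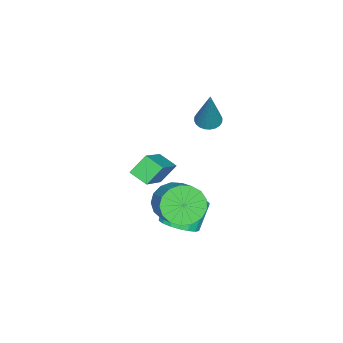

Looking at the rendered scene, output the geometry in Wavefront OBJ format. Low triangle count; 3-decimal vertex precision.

v -1.959 -2.717 -0.871
v -2.477 -2.315 -0.198
v -1.832 -1.991 -1.207
v -2.35 -1.589 -0.534
v -0.23 -2.471 0.314
v -0.748 -2.069 0.987
v -0.103 -1.745 -0.022
v -0.621 -1.343 0.651
v 0.531 -0.385 -0.072
v 0.993 -0.266 -0.763
v 1.912 0.484 -0.019
v 1.449 0.365 0.672
v 0.739 0.045 -0.763
v 1.657 0.795 -0.019
v 0.437 0.258 -0.604
v 1.355 1.008 0.14
v 0.156 0.324 -0.324
v 1.075 1.073 0.42
v -0.039 0.227 0.014
v 0.88 0.977 0.759
v -0.103 -0.01 0.333
v 0.816 0.739 1.077
v -0.022 -0.333 0.558
v 0.897 0.417 1.302
v 0.185 -0.668 0.639
v 1.104 0.082 1.384
v 0.472 -0.938 0.558
v 1.391 -0.188 1.302
v 0.772 -1.081 0.332
v 1.691 -0.331 1.076
v 1.017 -1.065 0.013
v 1.935 -0.315 0.757
v 1.15 -0.893 -0.325
v 2.069 -0.143 0.419
v 1.142 -0.604 -0.605
v 2.06 0.145 0.139
v 0.083 -0.414 -1.68
v 0.729 -0.468 -1.284
v 0.104 -0.34 -0.244
v -0.543 -0.286 -0.64
v 0.703 -0.135 -1.34
v 0.077 -0.007 -0.301
v 0.554 0.142 -1.464
v -0.072 0.27 -0.425
v 0.312 0.309 -1.631
v -0.314 0.437 -0.591
v 0.024 0.333 -1.807
v -0.602 0.461 -0.768
v -0.252 0.209 -1.958
v -0.878 0.337 -0.919
v -0.462 -0.038 -2.054
v -1.088 0.09 -1.014
v -0.564 -0.36 -2.076
v -1.189 -0.232 -1.036
v -0.537 -0.693 -2.019
v -1.163 -0.565 -0.98
v -0.388 -0.97 -1.895
v -1.014 -0.842 -0.856
v -0.146 -1.137 -1.729
v -0.772 -1.009 -0.689
v 0.142 -1.161 -1.552
v -0.484 -1.033 -0.513
v 0.418 -1.037 -1.401
v -0.208 -0.909 -0.362
v 0.628 -0.79 -1.306
v 0.002 -0.662 -0.266
v -2.779 -0.531 2.048
v -2.383 -0.839 1.955
v -2.081 -0.169 3.832
v -2.312 -0.664 1.892
v -2.312 -0.469 1.853
v -2.383 -0.284 1.843
v -2.514 -0.136 1.864
v -2.686 -0.048 1.913
v -2.871 -0.033 1.983
v -3.043 -0.095 2.063
v -3.175 -0.222 2.14
v -3.246 -0.397 2.203
v -3.246 -0.592 2.243
v -3.175 -0.778 2.253
v -3.044 -0.926 2.231
v -2.873 -1.014 2.182
v -2.687 -1.028 2.112
v -2.515 -0.967 2.033
f 2 4 1
f 5 2 1
f 1 4 3
f 3 5 1
f 2 8 4
f 6 2 5
f 6 8 2
f 4 8 3
f 7 5 3
f 3 8 7
f 7 6 5
f 8 6 7
f 10 9 13
f 10 13 11
f 11 13 14
f 11 14 12
f 13 9 15
f 13 15 14
f 14 15 16
f 14 16 12
f 15 9 17
f 15 17 16
f 16 17 18
f 16 18 12
f 17 9 19
f 17 19 18
f 18 19 20
f 18 20 12
f 19 9 21
f 19 21 20
f 20 21 22
f 20 22 12
f 21 9 23
f 21 23 22
f 22 23 24
f 22 24 12
f 23 9 25
f 23 25 24
f 24 25 26
f 24 26 12
f 25 9 27
f 25 27 26
f 26 27 28
f 26 28 12
f 27 9 29
f 27 29 28
f 28 29 30
f 28 30 12
f 29 9 31
f 29 31 30
f 30 31 32
f 30 32 12
f 31 9 33
f 31 33 32
f 32 33 34
f 32 34 12
f 33 9 35
f 33 35 34
f 34 35 36
f 34 36 12
f 35 9 10
f 35 10 36
f 36 10 11
f 36 11 12
f 38 37 41
f 38 41 39
f 39 41 42
f 39 42 40
f 41 37 43
f 41 43 42
f 42 43 44
f 42 44 40
f 43 37 45
f 43 45 44
f 44 45 46
f 44 46 40
f 45 37 47
f 45 47 46
f 46 47 48
f 46 48 40
f 47 37 49
f 47 49 48
f 48 49 50
f 48 50 40
f 49 37 51
f 49 51 50
f 50 51 52
f 50 52 40
f 51 37 53
f 51 53 52
f 52 53 54
f 52 54 40
f 53 37 55
f 53 55 54
f 54 55 56
f 54 56 40
f 55 37 57
f 55 57 56
f 56 57 58
f 56 58 40
f 57 37 59
f 57 59 58
f 58 59 60
f 58 60 40
f 59 37 61
f 59 61 60
f 60 61 62
f 60 62 40
f 61 37 63
f 61 63 62
f 62 63 64
f 62 64 40
f 63 37 65
f 63 65 64
f 64 65 66
f 64 66 40
f 65 37 38
f 65 38 66
f 66 38 39
f 66 39 40
f 68 67 70
f 68 70 69
f 70 67 71
f 70 71 69
f 71 67 72
f 71 72 69
f 72 67 73
f 72 73 69
f 73 67 74
f 73 74 69
f 74 67 75
f 74 75 69
f 75 67 76
f 75 76 69
f 76 67 77
f 76 77 69
f 77 67 78
f 77 78 69
f 78 67 79
f 78 79 69
f 79 67 80
f 79 80 69
f 80 67 81
f 80 81 69
f 81 67 82
f 81 82 69
f 82 67 83
f 82 83 69
f 83 67 84
f 83 84 69
f 84 67 68
f 84 68 69



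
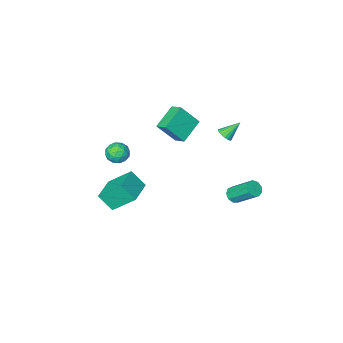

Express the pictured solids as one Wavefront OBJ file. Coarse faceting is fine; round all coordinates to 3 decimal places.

v -3.37 -1.703 -3.262
v -3.145 -2.018 -2.844
v -3.704 -0.792 -1.62
v -3.93 -0.477 -2.038
v -2.881 -1.764 -2.977
v -3.44 -0.538 -1.753
v -2.845 -1.482 -3.244
v -3.405 -0.256 -2.02
v -3.056 -1.303 -3.519
v -3.615 -0.077 -2.295
v -3.414 -1.311 -3.674
v -3.973 -0.086 -2.45
v -3.751 -1.503 -3.636
v -4.31 -0.277 -2.412
v -3.91 -1.788 -3.423
v -4.47 -0.562 -2.2
v -3.817 -2.033 -3.135
v -4.376 -0.808 -1.911
v -3.515 -2.124 -2.906
v -4.074 -0.898 -1.682
v 2.486 -3.453 1.401
v 3.16 -3.175 1.303
v 2.9 -4.145 2.277
v 3.574 -3.867 2.179
v 3.038 -3.445 2.456
v 2.782 -3.017 1.914
v 3.278 -4.303 1.666
v 3.022 -3.875 1.124
v 3.649 -3.7 1.466
v 3.501 -3.169 1.955
v 2.559 -4.151 1.625
v 2.411 -3.62 2.114
v 2.787 -3.253 1.275
v 3.273 -4.067 2.305
v 2.958 -3.819 2.468
v 3.355 -3.655 2.41
v 2.565 -3.161 1.634
v 2.961 -2.997 1.577
v 2.889 -3.156 2.255
v 3.099 -4.323 2.003
v 3.495 -4.159 1.946
v 2.705 -3.665 1.17
v 3.102 -3.501 1.112
v 3.171 -4.164 1.325
v 3.471 -3.398 1.313
v 3.714 -3.805 1.828
v 3.54 -4.061 1.527
v 3.389 -3.81 1.208
v 3.384 -3.086 1.6
v 3.627 -3.493 2.115
v 3.312 -3.245 2.278
v 3.162 -2.994 1.96
v 3.671 -3.395 1.696
v 2.433 -3.827 1.465
v 2.676 -4.234 1.98
v 2.898 -4.326 1.62
v 2.748 -4.075 1.302
v 2.346 -3.515 1.752
v 2.589 -3.922 2.267
v 2.671 -3.51 2.372
v 2.52 -3.259 2.053
v 2.389 -3.925 1.884
v 3.035 -3.173 -1.552
v 3.543 -3.839 -0.624
v 2.103 -2.219 -0.358
v 2.611 -2.885 0.57
v 4.289 -2.075 -1.45
v 4.797 -2.741 -0.522
v 3.357 -1.121 -0.256
v 3.865 -1.787 0.672
v -2.197 -0.975 2.997
v -1.899 -1.185 3.353
v -3.063 -0.765 3.843
v -1.839 -0.966 3.36
v -1.85 -0.749 3.295
v -1.93 -0.576 3.171
v -2.063 -0.483 3.012
v -2.222 -0.487 2.85
v -2.376 -0.588 2.717
v -2.494 -0.765 2.64
v -2.554 -0.984 2.633
v -2.543 -1.201 2.698
v -2.463 -1.373 2.822
v -2.33 -1.467 2.981
v -2.171 -1.463 3.143
v -2.017 -1.362 3.276
v -1.526 -3.469 2.815
v -1.644 -2.695 3.195
v -0.192 -2.892 2.056
v -0.31 -2.118 2.435
v -0.61 -3.942 4.065
v -0.728 -3.168 4.444
v 0.724 -3.365 3.305
v 0.606 -2.591 3.685
f 2 1 5
f 2 5 3
f 3 5 6
f 3 6 4
f 5 1 7
f 5 7 6
f 6 7 8
f 6 8 4
f 7 1 9
f 7 9 8
f 8 9 10
f 8 10 4
f 9 1 11
f 9 11 10
f 10 11 12
f 10 12 4
f 11 1 13
f 11 13 12
f 12 13 14
f 12 14 4
f 13 1 15
f 13 15 14
f 14 15 16
f 14 16 4
f 15 1 17
f 15 17 16
f 16 17 18
f 16 18 4
f 17 1 19
f 17 19 18
f 18 19 20
f 18 20 4
f 19 1 2
f 19 2 20
f 20 2 3
f 20 3 4
f 21 58 37
f 58 32 61
f 37 61 26
f 58 61 37
f 21 37 33
f 37 26 38
f 33 38 22
f 37 38 33
f 21 33 42
f 33 22 43
f 42 43 28
f 33 43 42
f 21 42 54
f 42 28 57
f 54 57 31
f 42 57 54
f 21 54 58
f 54 31 62
f 58 62 32
f 54 62 58
f 22 38 49
f 38 26 52
f 49 52 30
f 38 52 49
f 26 61 39
f 61 32 60
f 39 60 25
f 61 60 39
f 32 62 59
f 62 31 55
f 59 55 23
f 62 55 59
f 31 57 56
f 57 28 44
f 56 44 27
f 57 44 56
f 28 43 48
f 43 22 45
f 48 45 29
f 43 45 48
f 24 50 36
f 50 30 51
f 36 51 25
f 50 51 36
f 24 36 34
f 36 25 35
f 34 35 23
f 36 35 34
f 24 34 41
f 34 23 40
f 41 40 27
f 34 40 41
f 24 41 46
f 41 27 47
f 46 47 29
f 41 47 46
f 24 46 50
f 46 29 53
f 50 53 30
f 46 53 50
f 25 51 39
f 51 30 52
f 39 52 26
f 51 52 39
f 23 35 59
f 35 25 60
f 59 60 32
f 35 60 59
f 27 40 56
f 40 23 55
f 56 55 31
f 40 55 56
f 29 47 48
f 47 27 44
f 48 44 28
f 47 44 48
f 30 53 49
f 53 29 45
f 49 45 22
f 53 45 49
f 64 66 63
f 67 64 63
f 63 66 65
f 65 67 63
f 64 70 66
f 68 64 67
f 68 70 64
f 66 70 65
f 69 67 65
f 65 70 69
f 69 68 67
f 70 68 69
f 72 71 74
f 72 74 73
f 74 71 75
f 74 75 73
f 75 71 76
f 75 76 73
f 76 71 77
f 76 77 73
f 77 71 78
f 77 78 73
f 78 71 79
f 78 79 73
f 79 71 80
f 79 80 73
f 80 71 81
f 80 81 73
f 81 71 82
f 81 82 73
f 82 71 83
f 82 83 73
f 83 71 84
f 83 84 73
f 84 71 85
f 84 85 73
f 85 71 86
f 85 86 73
f 86 71 72
f 86 72 73
f 88 90 87
f 91 88 87
f 87 90 89
f 89 91 87
f 88 94 90
f 92 88 91
f 92 94 88
f 90 94 89
f 93 91 89
f 89 94 93
f 93 92 91
f 94 92 93



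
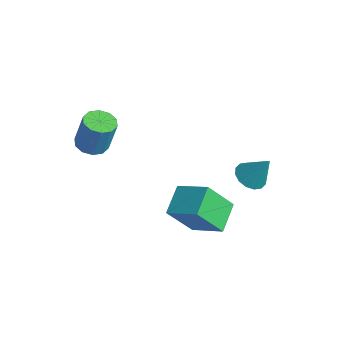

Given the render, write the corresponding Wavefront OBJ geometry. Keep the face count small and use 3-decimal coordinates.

v -2.796 -3.947 2.598
v -2.047 -4.284 2.478
v -1.635 -4.01 4.282
v -2.384 -3.673 4.402
v -2.009 -3.78 2.393
v -1.597 -3.506 4.196
v -2.272 -3.339 2.386
v -1.86 -3.065 4.19
v -2.735 -3.131 2.46
v -2.323 -2.857 4.264
v -3.221 -3.234 2.587
v -2.809 -2.96 4.391
v -3.545 -3.61 2.718
v -3.133 -3.336 4.522
v -3.583 -4.114 2.804
v -3.171 -3.84 4.607
v -3.32 -4.555 2.81
v -2.908 -4.281 4.614
v -2.857 -4.763 2.736
v -2.445 -4.489 4.54
v -2.371 -4.66 2.609
v -1.959 -4.386 4.413
v 1.316 2.203 0.617
v 2.041 2.341 0.196
v 2.064 2.737 2.083
v 1.821 2.721 0.171
v 1.465 2.962 0.265
v 1.069 3 0.453
v 0.739 2.824 0.686
v 0.564 2.482 0.9
v 0.59 2.065 1.038
v 0.811 1.685 1.064
v 1.167 1.444 0.97
v 1.562 1.407 0.781
v 1.892 1.582 0.549
v 2.067 1.924 0.335
v 1.533 -1.061 -1.742
v 1.307 -2.32 -0.051
v 0.594 0.074 -1.022
v 0.367 -1.185 0.668
v 3.013 -0.315 -0.988
v 2.786 -1.574 0.702
v 2.073 0.82 -0.269
v 1.847 -0.439 1.422
f 2 1 5
f 2 5 3
f 3 5 6
f 3 6 4
f 5 1 7
f 5 7 6
f 6 7 8
f 6 8 4
f 7 1 9
f 7 9 8
f 8 9 10
f 8 10 4
f 9 1 11
f 9 11 10
f 10 11 12
f 10 12 4
f 11 1 13
f 11 13 12
f 12 13 14
f 12 14 4
f 13 1 15
f 13 15 14
f 14 15 16
f 14 16 4
f 15 1 17
f 15 17 16
f 16 17 18
f 16 18 4
f 17 1 19
f 17 19 18
f 18 19 20
f 18 20 4
f 19 1 21
f 19 21 20
f 20 21 22
f 20 22 4
f 21 1 2
f 21 2 22
f 22 2 3
f 22 3 4
f 24 23 26
f 24 26 25
f 26 23 27
f 26 27 25
f 27 23 28
f 27 28 25
f 28 23 29
f 28 29 25
f 29 23 30
f 29 30 25
f 30 23 31
f 30 31 25
f 31 23 32
f 31 32 25
f 32 23 33
f 32 33 25
f 33 23 34
f 33 34 25
f 34 23 35
f 34 35 25
f 35 23 36
f 35 36 25
f 36 23 24
f 36 24 25
f 38 40 37
f 41 38 37
f 37 40 39
f 39 41 37
f 38 44 40
f 42 38 41
f 42 44 38
f 40 44 39
f 43 41 39
f 39 44 43
f 43 42 41
f 44 42 43



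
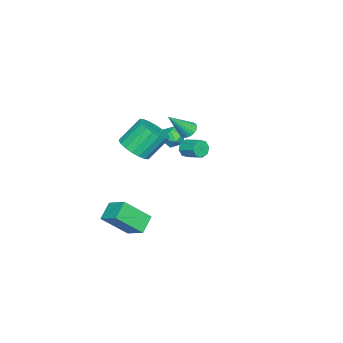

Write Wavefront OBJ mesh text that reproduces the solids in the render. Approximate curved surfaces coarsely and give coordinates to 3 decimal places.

v -2.851 -0.736 -0.649
v -2.377 -1.355 -0.866
v -3.323 -1.445 0.346
v -2.849 -2.064 0.129
v -2.52 -1.391 0.436
v -2.228 -0.953 -0.179
v -3.472 -1.847 -0.341
v -3.18 -1.409 -0.956
v -2.761 -2.042 -0.675
v -2.173 -1.76 -0.195
v -3.527 -1.04 -0.325
v -2.939 -0.758 0.155
v -2.902 -0.487 0.486
v -2.382 -0.24 0.286
v -1.978 -1.313 1.874
v -2.458 -0.072 0.437
v -2.602 0.032 0.595
v -2.791 0.058 0.737
v -2.998 0 0.84
v -3.19 -0.131 0.89
v -3.338 -0.317 0.878
v -3.42 -0.529 0.807
v -3.423 -0.734 0.686
v -3.347 -0.902 0.536
v -3.203 -1.007 0.378
v -3.013 -1.032 0.236
v -2.807 -0.975 0.133
v -2.615 -0.843 0.083
v -2.466 -0.657 0.095
v -2.385 -0.446 0.166
v 2.484 -1.273 1.844
v 3.282 -0.623 1.891
v 2.513 0.223 3.242
v 1.716 -0.427 3.196
v 2.997 -0.414 1.598
v 2.228 0.432 2.949
v 2.611 -0.376 1.354
v 1.842 0.47 2.706
v 2.199 -0.515 1.208
v 1.431 0.331 2.559
v 1.844 -0.805 1.187
v 1.076 0.042 2.538
v 1.616 -1.187 1.297
v 0.848 -0.34 2.648
v 1.56 -1.586 1.515
v 0.791 -0.74 2.866
v 1.687 -1.923 1.798
v 0.918 -1.077 3.149
v 1.972 -2.132 2.091
v 1.203 -1.286 3.442
v 2.358 -2.17 2.334
v 1.589 -1.324 3.686
v 2.769 -2.031 2.481
v 2.001 -1.185 3.832
v 3.124 -1.742 2.502
v 2.356 -0.895 3.853
v 3.352 -1.36 2.392
v 2.584 -0.513 3.743
v 3.409 -0.96 2.174
v 2.64 -0.114 3.525
v 1.376 -1.725 -4.461
v 1.858 -0.574 -3.763
v 2.404 -1.757 -5.118
v 2.886 -0.606 -4.42
v 2.234 -2.934 -3.06
v 2.716 -1.783 -2.362
v 3.262 -2.966 -3.717
v 3.744 -1.815 -3.019
v 3.07 2.029 3.089
v 3.298 1.765 3.54
v 3.617 2.727 3.942
v 3.39 2.991 3.491
v 3.582 1.808 3.212
v 3.901 2.77 3.613
v 3.566 1.981 2.811
v 3.885 2.943 3.213
v 3.26 2.182 2.574
v 3.579 3.143 2.975
v 2.843 2.293 2.638
v 3.162 3.255 3.04
v 2.559 2.25 2.967
v 2.878 3.212 3.368
v 2.575 2.077 3.367
v 2.894 3.039 3.769
v 2.881 1.877 3.605
v 3.2 2.838 4.006
f 1 12 6
f 1 6 2
f 1 2 8
f 1 8 11
f 1 11 12
f 2 6 10
f 6 12 5
f 12 11 3
f 11 8 7
f 8 2 9
f 4 10 5
f 4 5 3
f 4 3 7
f 4 7 9
f 4 9 10
f 5 10 6
f 3 5 12
f 7 3 11
f 9 7 8
f 10 9 2
f 14 13 16
f 14 16 15
f 16 13 17
f 16 17 15
f 17 13 18
f 17 18 15
f 18 13 19
f 18 19 15
f 19 13 20
f 19 20 15
f 20 13 21
f 20 21 15
f 21 13 22
f 21 22 15
f 22 13 23
f 22 23 15
f 23 13 24
f 23 24 15
f 24 13 25
f 24 25 15
f 25 13 26
f 25 26 15
f 26 13 27
f 26 27 15
f 27 13 28
f 27 28 15
f 28 13 29
f 28 29 15
f 29 13 30
f 29 30 15
f 30 13 14
f 30 14 15
f 32 31 35
f 32 35 33
f 33 35 36
f 33 36 34
f 35 31 37
f 35 37 36
f 36 37 38
f 36 38 34
f 37 31 39
f 37 39 38
f 38 39 40
f 38 40 34
f 39 31 41
f 39 41 40
f 40 41 42
f 40 42 34
f 41 31 43
f 41 43 42
f 42 43 44
f 42 44 34
f 43 31 45
f 43 45 44
f 44 45 46
f 44 46 34
f 45 31 47
f 45 47 46
f 46 47 48
f 46 48 34
f 47 31 49
f 47 49 48
f 48 49 50
f 48 50 34
f 49 31 51
f 49 51 50
f 50 51 52
f 50 52 34
f 51 31 53
f 51 53 52
f 52 53 54
f 52 54 34
f 53 31 55
f 53 55 54
f 54 55 56
f 54 56 34
f 55 31 57
f 55 57 56
f 56 57 58
f 56 58 34
f 57 31 59
f 57 59 58
f 58 59 60
f 58 60 34
f 59 31 32
f 59 32 60
f 60 32 33
f 60 33 34
f 62 64 61
f 65 62 61
f 61 64 63
f 63 65 61
f 62 68 64
f 66 62 65
f 66 68 62
f 64 68 63
f 67 65 63
f 63 68 67
f 67 66 65
f 68 66 67
f 70 69 73
f 70 73 71
f 71 73 74
f 71 74 72
f 73 69 75
f 73 75 74
f 74 75 76
f 74 76 72
f 75 69 77
f 75 77 76
f 76 77 78
f 76 78 72
f 77 69 79
f 77 79 78
f 78 79 80
f 78 80 72
f 79 69 81
f 79 81 80
f 80 81 82
f 80 82 72
f 81 69 83
f 81 83 82
f 82 83 84
f 82 84 72
f 83 69 85
f 83 85 84
f 84 85 86
f 84 86 72
f 85 69 70
f 85 70 86
f 86 70 71
f 86 71 72



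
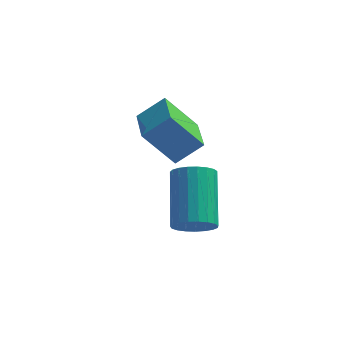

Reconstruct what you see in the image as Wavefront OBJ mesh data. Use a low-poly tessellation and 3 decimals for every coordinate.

v 0.174 2.063 -1.857
v 1.071 2.384 -1.094
v -0.249 3.688 -2.045
v 0.648 4.009 -1.282
v 1.252 2.191 -3.178
v 2.149 2.512 -2.415
v 0.829 3.816 -3.366
v 1.726 4.137 -2.603
v 2.266 -0.763 -3.91
v 2.547 -0.316 -4.442
v 2.295 1.391 -3.143
v 2.014 0.943 -2.61
v 2.242 -0.312 -4.508
v 1.99 1.395 -3.209
v 1.941 -0.385 -4.47
v 1.689 1.322 -3.171
v 1.697 -0.524 -4.335
v 1.444 1.183 -3.036
v 1.551 -0.704 -4.127
v 1.298 1.003 -2.827
v 1.528 -0.895 -3.881
v 1.276 0.812 -2.581
v 1.634 -1.062 -3.64
v 1.381 0.645 -2.34
v 1.848 -1.179 -3.446
v 1.596 0.528 -2.146
v 2.135 -1.223 -3.332
v 1.883 0.484 -2.032
v 2.445 -1.188 -3.317
v 2.192 0.519 -2.018
v 2.723 -1.079 -3.406
v 2.471 0.628 -2.107
v 2.923 -0.916 -3.581
v 2.671 0.791 -2.282
v 3.009 -0.727 -3.814
v 2.757 0.98 -2.514
v 2.967 -0.544 -4.062
v 2.714 1.163 -2.763
v 2.803 -0.398 -4.285
v 2.551 1.309 -2.986
f 2 4 1
f 5 2 1
f 1 4 3
f 3 5 1
f 2 8 4
f 6 2 5
f 6 8 2
f 4 8 3
f 7 5 3
f 3 8 7
f 7 6 5
f 8 6 7
f 10 9 13
f 10 13 11
f 11 13 14
f 11 14 12
f 13 9 15
f 13 15 14
f 14 15 16
f 14 16 12
f 15 9 17
f 15 17 16
f 16 17 18
f 16 18 12
f 17 9 19
f 17 19 18
f 18 19 20
f 18 20 12
f 19 9 21
f 19 21 20
f 20 21 22
f 20 22 12
f 21 9 23
f 21 23 22
f 22 23 24
f 22 24 12
f 23 9 25
f 23 25 24
f 24 25 26
f 24 26 12
f 25 9 27
f 25 27 26
f 26 27 28
f 26 28 12
f 27 9 29
f 27 29 28
f 28 29 30
f 28 30 12
f 29 9 31
f 29 31 30
f 30 31 32
f 30 32 12
f 31 9 33
f 31 33 32
f 32 33 34
f 32 34 12
f 33 9 35
f 33 35 34
f 34 35 36
f 34 36 12
f 35 9 37
f 35 37 36
f 36 37 38
f 36 38 12
f 37 9 39
f 37 39 38
f 38 39 40
f 38 40 12
f 39 9 10
f 39 10 40
f 40 10 11
f 40 11 12



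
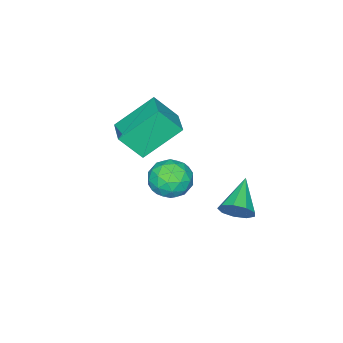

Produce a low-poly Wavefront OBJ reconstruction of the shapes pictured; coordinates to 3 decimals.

v -2.585 -3.085 -1.301
v -3.885 -2.151 0.028
v -1.662 -2.093 -1.094
v -2.963 -1.16 0.234
v -2.017 -3.84 -0.214
v -3.318 -2.907 1.114
v -1.095 -2.849 -0.008
v -2.395 -1.915 1.321
v -1.603 0.204 -0.406
v -0.914 0.837 -0.432
v -0.646 -0.857 -0.908
v 0.043 -0.224 -0.934
v -0.3 -0.509 -0.111
v -0.891 0.147 0.199
v -0.669 -0.167 -1.539
v -1.26 0.489 -1.229
v -0.337 0.608 -1.132
v -0.109 0.397 -0.25
v -1.451 -0.417 -1.09
v -1.223 -0.628 -0.208
v -1.343 0.613 -0.375
v -0.217 -0.633 -0.965
v -0.419 -0.801 -0.481
v -0.014 -0.429 -0.497
v -1.329 0.208 -0.004
v -0.924 0.58 -0.019
v -0.563 -0.211 0.169
v -0.636 -0.6 -1.321
v -0.231 -0.228 -1.336
v -1.546 0.409 -0.843
v -1.141 0.781 -0.859
v -0.997 0.191 -1.509
v -0.599 0.851 -0.802
v -0.036 0.228 -1.097
v -0.455 0.261 -1.453
v -0.802 0.647 -1.27
v -0.465 0.727 -0.283
v 0.098 0.104 -0.578
v -0.103 -0.064 -0.095
v -0.451 0.321 0.088
v -0.125 0.593 -0.695
v -1.658 -0.124 -0.762
v -1.095 -0.747 -1.057
v -1.109 -0.341 -1.428
v -1.457 0.044 -1.245
v -1.524 -0.248 -0.243
v -0.961 -0.871 -0.538
v -0.758 -0.667 -0.07
v -1.105 -0.281 0.113
v -1.435 -0.613 -0.645
v -2.46 1.856 -2.757
v -2.015 1.472 -2.29
v -3.82 1.244 -1.963
v -2.112 1.938 -2.097
v -2.371 2.365 -2.213
v -2.672 2.554 -2.583
v -2.874 2.417 -3.034
v -2.881 2.017 -3.356
v -2.692 1.542 -3.397
v -2.393 1.214 -3.139
v -2.126 1.187 -2.702
f 2 4 1
f 5 2 1
f 1 4 3
f 3 5 1
f 2 8 4
f 6 2 5
f 6 8 2
f 4 8 3
f 7 5 3
f 3 8 7
f 7 6 5
f 8 6 7
f 9 46 25
f 46 20 49
f 25 49 14
f 46 49 25
f 9 25 21
f 25 14 26
f 21 26 10
f 25 26 21
f 9 21 30
f 21 10 31
f 30 31 16
f 21 31 30
f 9 30 42
f 30 16 45
f 42 45 19
f 30 45 42
f 9 42 46
f 42 19 50
f 46 50 20
f 42 50 46
f 10 26 37
f 26 14 40
f 37 40 18
f 26 40 37
f 14 49 27
f 49 20 48
f 27 48 13
f 49 48 27
f 20 50 47
f 50 19 43
f 47 43 11
f 50 43 47
f 19 45 44
f 45 16 32
f 44 32 15
f 45 32 44
f 16 31 36
f 31 10 33
f 36 33 17
f 31 33 36
f 12 38 24
f 38 18 39
f 24 39 13
f 38 39 24
f 12 24 22
f 24 13 23
f 22 23 11
f 24 23 22
f 12 22 29
f 22 11 28
f 29 28 15
f 22 28 29
f 12 29 34
f 29 15 35
f 34 35 17
f 29 35 34
f 12 34 38
f 34 17 41
f 38 41 18
f 34 41 38
f 13 39 27
f 39 18 40
f 27 40 14
f 39 40 27
f 11 23 47
f 23 13 48
f 47 48 20
f 23 48 47
f 15 28 44
f 28 11 43
f 44 43 19
f 28 43 44
f 17 35 36
f 35 15 32
f 36 32 16
f 35 32 36
f 18 41 37
f 41 17 33
f 37 33 10
f 41 33 37
f 52 51 54
f 52 54 53
f 54 51 55
f 54 55 53
f 55 51 56
f 55 56 53
f 56 51 57
f 56 57 53
f 57 51 58
f 57 58 53
f 58 51 59
f 58 59 53
f 59 51 60
f 59 60 53
f 60 51 61
f 60 61 53
f 61 51 52
f 61 52 53



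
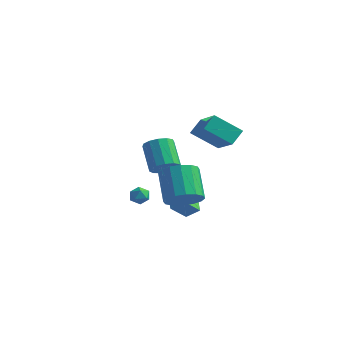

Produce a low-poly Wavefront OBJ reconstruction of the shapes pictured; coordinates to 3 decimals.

v 0.842 0.868 3.553
v 2.551 -0.098 4.502
v 0.889 1.679 4.295
v 2.598 0.713 5.244
v 1.982 1.807 2.456
v 3.691 0.841 3.405
v 2.029 2.618 3.198
v 3.738 1.652 4.147
v -3.931 1.673 -2.311
v -3.579 1.799 -2.845
v -3.061 1.341 -1.815
v -2.709 1.467 -2.349
v -2.963 1.958 -2.003
v -3.501 2.163 -2.31
v -3.139 0.977 -2.35
v -3.677 1.182 -2.657
v -3.09 1.369 -2.869
v -2.981 1.975 -2.655
v -3.659 1.165 -2.005
v -3.55 1.771 -1.791
v -2.339 2.603 -0.319
v -1.612 2.979 0.057
v -2.715 3.674 1.494
v -3.441 3.297 1.119
v -1.806 3.325 -0.259
v -2.908 4.02 1.178
v -2.168 3.442 -0.594
v -3.271 4.137 0.843
v -2.585 3.293 -0.841
v -3.687 3.988 0.596
v -2.924 2.924 -0.923
v -4.026 3.619 0.515
v -3.076 2.453 -0.812
v -4.179 3.148 0.625
v -2.995 2.03 -0.545
v -4.097 2.725 0.892
v -2.705 1.788 -0.206
v -3.808 2.483 1.231
v -2.299 1.805 0.097
v -3.402 2.5 1.534
v -1.906 2.075 0.268
v -3.008 2.77 1.706
v -1.65 2.513 0.253
v -2.752 3.208 1.691
v -2.245 2.689 -2.042
v -1.517 2.99 -1.459
v -1.958 3.68 -2.912
v -1.229 3.98 -2.33
v -1.231 1.72 -2.81
v -0.502 2.02 -2.228
v -0.943 2.71 -3.681
v -0.215 3.011 -3.098
v 2.135 -1.163 -0.376
v 3.006 -1.247 0.274
v 1.916 -0.382 1.846
v 1.045 -0.297 1.196
v 3.055 -0.741 0.029
v 1.965 0.124 1.602
v 2.857 -0.348 -0.324
v 1.767 0.517 1.249
v 2.466 -0.173 -0.691
v 1.376 0.692 0.882
v 1.986 -0.263 -0.974
v 0.897 0.602 0.599
v 1.546 -0.594 -1.097
v 0.457 0.271 0.476
v 1.264 -1.078 -1.026
v 0.174 -0.213 0.546
v 1.215 -1.584 -0.782
v 0.125 -0.719 0.791
v 1.413 -1.977 -0.429
v 0.323 -1.112 1.144
v 1.804 -2.152 -0.062
v 0.714 -1.287 1.511
v 2.283 -2.062 0.221
v 1.194 -1.197 1.794
v 2.723 -1.731 0.344
v 1.634 -0.866 1.917
f 2 4 1
f 5 2 1
f 1 4 3
f 3 5 1
f 2 8 4
f 6 2 5
f 6 8 2
f 4 8 3
f 7 5 3
f 3 8 7
f 7 6 5
f 8 6 7
f 9 20 14
f 9 14 10
f 9 10 16
f 9 16 19
f 9 19 20
f 10 14 18
f 14 20 13
f 20 19 11
f 19 16 15
f 16 10 17
f 12 18 13
f 12 13 11
f 12 11 15
f 12 15 17
f 12 17 18
f 13 18 14
f 11 13 20
f 15 11 19
f 17 15 16
f 18 17 10
f 22 21 25
f 22 25 23
f 23 25 26
f 23 26 24
f 25 21 27
f 25 27 26
f 26 27 28
f 26 28 24
f 27 21 29
f 27 29 28
f 28 29 30
f 28 30 24
f 29 21 31
f 29 31 30
f 30 31 32
f 30 32 24
f 31 21 33
f 31 33 32
f 32 33 34
f 32 34 24
f 33 21 35
f 33 35 34
f 34 35 36
f 34 36 24
f 35 21 37
f 35 37 36
f 36 37 38
f 36 38 24
f 37 21 39
f 37 39 38
f 38 39 40
f 38 40 24
f 39 21 41
f 39 41 40
f 40 41 42
f 40 42 24
f 41 21 43
f 41 43 42
f 42 43 44
f 42 44 24
f 43 21 22
f 43 22 44
f 44 22 23
f 44 23 24
f 46 48 45
f 49 46 45
f 45 48 47
f 47 49 45
f 46 52 48
f 50 46 49
f 50 52 46
f 48 52 47
f 51 49 47
f 47 52 51
f 51 50 49
f 52 50 51
f 54 53 57
f 54 57 55
f 55 57 58
f 55 58 56
f 57 53 59
f 57 59 58
f 58 59 60
f 58 60 56
f 59 53 61
f 59 61 60
f 60 61 62
f 60 62 56
f 61 53 63
f 61 63 62
f 62 63 64
f 62 64 56
f 63 53 65
f 63 65 64
f 64 65 66
f 64 66 56
f 65 53 67
f 65 67 66
f 66 67 68
f 66 68 56
f 67 53 69
f 67 69 68
f 68 69 70
f 68 70 56
f 69 53 71
f 69 71 70
f 70 71 72
f 70 72 56
f 71 53 73
f 71 73 72
f 72 73 74
f 72 74 56
f 73 53 75
f 73 75 74
f 74 75 76
f 74 76 56
f 75 53 77
f 75 77 76
f 76 77 78
f 76 78 56
f 77 53 54
f 77 54 78
f 78 54 55
f 78 55 56



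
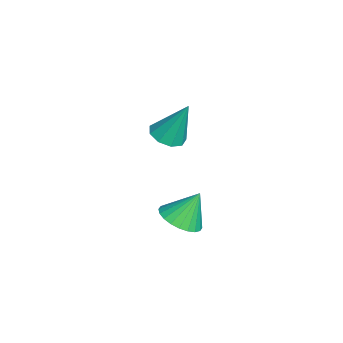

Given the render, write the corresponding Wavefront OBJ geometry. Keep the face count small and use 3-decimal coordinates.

v 0.341 0.613 -0.133
v 1.089 0.242 -0.044
v 0.539 1.467 1.753
v 1.155 0.759 -0.285
v 0.839 1.209 -0.455
v 0.291 1.379 -0.474
v -0.234 1.192 -0.335
v -0.489 0.733 -0.101
v -0.356 0.219 0.118
v 0.103 -0.111 0.219
v 0.674 -0.102 0.155
v 1.48 1.138 -4.561
v 2.468 1.431 -4.559
v 1.24 1.942 -3.139
v 2.297 1.734 -4.759
v 2.001 1.947 -4.929
v 1.626 2.037 -5.043
v 1.229 1.989 -5.084
v 0.871 1.813 -5.045
v 0.605 1.533 -4.932
v 0.472 1.194 -4.763
v 0.493 0.846 -4.563
v 0.664 0.543 -4.362
v 0.96 0.33 -4.192
v 1.334 0.24 -4.078
v 1.731 0.288 -4.037
v 2.09 0.464 -4.076
v 2.356 0.744 -4.189
v 2.489 1.083 -4.358
f 2 1 4
f 2 4 3
f 4 1 5
f 4 5 3
f 5 1 6
f 5 6 3
f 6 1 7
f 6 7 3
f 7 1 8
f 7 8 3
f 8 1 9
f 8 9 3
f 9 1 10
f 9 10 3
f 10 1 11
f 10 11 3
f 11 1 2
f 11 2 3
f 13 12 15
f 13 15 14
f 15 12 16
f 15 16 14
f 16 12 17
f 16 17 14
f 17 12 18
f 17 18 14
f 18 12 19
f 18 19 14
f 19 12 20
f 19 20 14
f 20 12 21
f 20 21 14
f 21 12 22
f 21 22 14
f 22 12 23
f 22 23 14
f 23 12 24
f 23 24 14
f 24 12 25
f 24 25 14
f 25 12 26
f 25 26 14
f 26 12 27
f 26 27 14
f 27 12 28
f 27 28 14
f 28 12 29
f 28 29 14
f 29 12 13
f 29 13 14



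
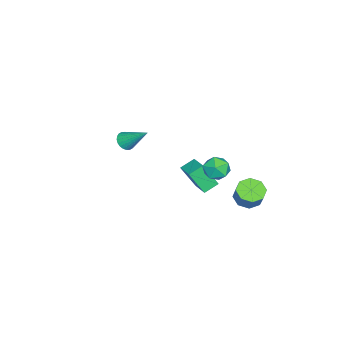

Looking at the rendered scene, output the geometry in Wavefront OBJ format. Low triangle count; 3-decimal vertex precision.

v -2.37 3.657 -3.614
v -1.63 3.997 -4.082
v -1.11 4.364 -2.995
v -1.85 4.023 -2.526
v -2.151 4.486 -3.998
v -1.631 4.853 -2.911
v -2.8 4.489 -3.689
v -2.28 4.856 -2.601
v -3.198 4.005 -3.335
v -2.678 4.371 -2.248
v -3.11 3.316 -3.145
v -2.59 3.683 -2.058
v -2.589 2.827 -3.229
v -2.069 3.194 -2.142
v -1.94 2.824 -3.539
v -1.42 3.191 -2.451
v -1.542 3.309 -3.892
v -1.022 3.675 -2.805
v -1.82 1.39 -2.046
v -1.643 0.465 -0.512
v -0.717 2.35 -1.594
v -0.541 1.424 -0.06
v -1.099 0.776 -2.5
v -0.923 -0.15 -0.966
v 0.003 1.735 -2.048
v 0.18 0.81 -0.514
v 2.447 4.169 2.413
v 3.348 4.197 2.568
v 2.412 2.763 2.872
v 3.313 2.791 3.027
v 2.743 3.274 3.554
v 2.765 4.144 3.271
v 2.995 2.816 2.169
v 3.017 3.686 1.886
v 3.687 3.361 2.417
v 3.531 3.644 3.273
v 2.229 3.316 2.167
v 2.073 3.599 3.023
v -3.13 -4.575 -1.238
v -2.619 -4.309 -1.653
v -2.83 -3.005 0.138
v -2.842 -4.179 -1.753
v -3.11 -4.11 -1.774
v -3.38 -4.111 -1.714
v -3.612 -4.183 -1.581
v -3.771 -4.315 -1.396
v -3.832 -4.486 -1.187
v -3.787 -4.671 -0.986
v -3.641 -4.841 -0.823
v -3.417 -4.971 -0.724
v -3.15 -5.041 -0.703
v -2.88 -5.04 -0.763
v -2.647 -4.968 -0.896
v -2.488 -4.836 -1.08
v -2.427 -4.665 -1.289
v -2.473 -4.48 -1.49
f 2 1 5
f 2 5 3
f 3 5 6
f 3 6 4
f 5 1 7
f 5 7 6
f 6 7 8
f 6 8 4
f 7 1 9
f 7 9 8
f 8 9 10
f 8 10 4
f 9 1 11
f 9 11 10
f 10 11 12
f 10 12 4
f 11 1 13
f 11 13 12
f 12 13 14
f 12 14 4
f 13 1 15
f 13 15 14
f 14 15 16
f 14 16 4
f 15 1 17
f 15 17 16
f 16 17 18
f 16 18 4
f 17 1 2
f 17 2 18
f 18 2 3
f 18 3 4
f 20 22 19
f 23 20 19
f 19 22 21
f 21 23 19
f 20 26 22
f 24 20 23
f 24 26 20
f 22 26 21
f 25 23 21
f 21 26 25
f 25 24 23
f 26 24 25
f 27 38 32
f 27 32 28
f 27 28 34
f 27 34 37
f 27 37 38
f 28 32 36
f 32 38 31
f 38 37 29
f 37 34 33
f 34 28 35
f 30 36 31
f 30 31 29
f 30 29 33
f 30 33 35
f 30 35 36
f 31 36 32
f 29 31 38
f 33 29 37
f 35 33 34
f 36 35 28
f 40 39 42
f 40 42 41
f 42 39 43
f 42 43 41
f 43 39 44
f 43 44 41
f 44 39 45
f 44 45 41
f 45 39 46
f 45 46 41
f 46 39 47
f 46 47 41
f 47 39 48
f 47 48 41
f 48 39 49
f 48 49 41
f 49 39 50
f 49 50 41
f 50 39 51
f 50 51 41
f 51 39 52
f 51 52 41
f 52 39 53
f 52 53 41
f 53 39 54
f 53 54 41
f 54 39 55
f 54 55 41
f 55 39 56
f 55 56 41
f 56 39 40
f 56 40 41



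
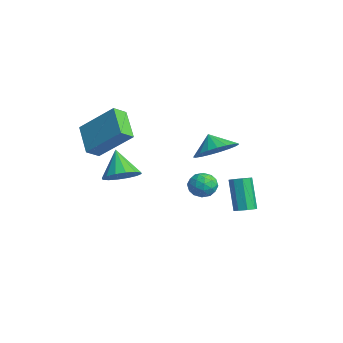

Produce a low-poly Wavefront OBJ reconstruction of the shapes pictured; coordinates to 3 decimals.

v 3.605 1.919 -1.597
v 3.872 1.503 -1.472
v 3.182 1.525 0.081
v 2.915 1.941 -0.043
v 4.064 1.833 -1.392
v 3.374 1.855 0.162
v 3.987 2.214 -1.431
v 3.297 2.236 0.122
v 3.686 2.421 -1.568
v 2.996 2.444 -0.014
v 3.338 2.335 -1.721
v 2.648 2.357 -0.168
v 3.146 2.005 -1.802
v 2.456 2.027 -0.248
v 3.223 1.624 -1.762
v 2.533 1.646 -0.209
v 3.524 1.416 -1.626
v 2.834 1.439 -0.072
v -2.331 2.09 -2.324
v -1.82 2.376 -1.861
v -1.48 1.404 -2.839
v -0.969 1.69 -2.376
v -1.502 1.238 -2.111
v -2.027 1.662 -1.793
v -1.273 2.118 -2.907
v -1.798 2.542 -2.589
v -1.166 2.393 -2.221
v -1.307 1.849 -1.73
v -1.993 1.931 -2.97
v -2.134 1.387 -2.479
v -2.15 2.294 -2.048
v -1.15 1.486 -2.652
v -1.463 1.221 -2.497
v -1.163 1.389 -2.225
v -2.272 1.874 -2.008
v -1.971 2.042 -1.735
v -1.785 1.373 -1.882
v -1.329 1.738 -2.965
v -1.028 1.906 -2.692
v -2.137 2.391 -2.475
v -1.837 2.559 -2.203
v -1.515 2.407 -2.818
v -1.465 2.472 -1.987
v -0.965 2.068 -2.289
v -1.144 2.319 -2.602
v -1.453 2.569 -2.415
v -1.548 2.152 -1.698
v -1.048 1.748 -2
v -1.361 1.483 -1.845
v -1.67 1.732 -1.658
v -1.164 2.162 -1.91
v -2.252 2.032 -2.7
v -1.752 1.628 -3.002
v -1.63 2.048 -3.042
v -1.939 2.297 -2.855
v -2.335 1.712 -2.411
v -1.835 1.308 -2.713
v -1.847 1.211 -2.285
v -2.156 1.461 -2.098
v -2.136 1.618 -2.79
v -1.319 -2.029 -1.076
v -0.694 -2.521 -0.633
v -2.221 -2.031 0.196
v -0.577 -2.072 -0.55
v -0.659 -1.612 -0.608
v -0.918 -1.264 -0.791
v -1.284 -1.12 -1.05
v -1.659 -1.22 -1.317
v -1.943 -1.537 -1.519
v -2.06 -1.986 -1.602
v -1.978 -2.446 -1.545
v -1.719 -2.795 -1.361
v -1.353 -2.938 -1.102
v -0.978 -2.838 -0.835
v -0.766 -3.227 0.552
v -0.534 -3.874 0.961
v -2.157 -3.122 1.506
v -1.925 -3.769 1.915
v 0.285 -1.971 1.945
v 0.517 -2.618 2.354
v -1.106 -1.866 2.899
v -0.874 -2.513 3.308
v -1.053 2.31 0.008
v -0.179 2.481 0.653
v -1.627 2.13 0.832
v -0.357 2.901 0.621
v -0.656 3.219 0.482
v -1.023 3.38 0.261
v -1.395 3.355 -0.003
v -1.709 3.15 -0.266
v -1.909 2.799 -0.481
v -1.961 2.364 -0.612
v -1.856 1.919 -0.635
v -1.612 1.542 -0.548
v -1.272 1.298 -0.364
v -0.894 1.228 -0.116
v -0.543 1.346 0.153
v -0.281 1.63 0.397
v -0.152 2.032 0.574
f 2 1 5
f 2 5 3
f 3 5 6
f 3 6 4
f 5 1 7
f 5 7 6
f 6 7 8
f 6 8 4
f 7 1 9
f 7 9 8
f 8 9 10
f 8 10 4
f 9 1 11
f 9 11 10
f 10 11 12
f 10 12 4
f 11 1 13
f 11 13 12
f 12 13 14
f 12 14 4
f 13 1 15
f 13 15 14
f 14 15 16
f 14 16 4
f 15 1 17
f 15 17 16
f 16 17 18
f 16 18 4
f 17 1 2
f 17 2 18
f 18 2 3
f 18 3 4
f 19 56 35
f 56 30 59
f 35 59 24
f 56 59 35
f 19 35 31
f 35 24 36
f 31 36 20
f 35 36 31
f 19 31 40
f 31 20 41
f 40 41 26
f 31 41 40
f 19 40 52
f 40 26 55
f 52 55 29
f 40 55 52
f 19 52 56
f 52 29 60
f 56 60 30
f 52 60 56
f 20 36 47
f 36 24 50
f 47 50 28
f 36 50 47
f 24 59 37
f 59 30 58
f 37 58 23
f 59 58 37
f 30 60 57
f 60 29 53
f 57 53 21
f 60 53 57
f 29 55 54
f 55 26 42
f 54 42 25
f 55 42 54
f 26 41 46
f 41 20 43
f 46 43 27
f 41 43 46
f 22 48 34
f 48 28 49
f 34 49 23
f 48 49 34
f 22 34 32
f 34 23 33
f 32 33 21
f 34 33 32
f 22 32 39
f 32 21 38
f 39 38 25
f 32 38 39
f 22 39 44
f 39 25 45
f 44 45 27
f 39 45 44
f 22 44 48
f 44 27 51
f 48 51 28
f 44 51 48
f 23 49 37
f 49 28 50
f 37 50 24
f 49 50 37
f 21 33 57
f 33 23 58
f 57 58 30
f 33 58 57
f 25 38 54
f 38 21 53
f 54 53 29
f 38 53 54
f 27 45 46
f 45 25 42
f 46 42 26
f 45 42 46
f 28 51 47
f 51 27 43
f 47 43 20
f 51 43 47
f 62 61 64
f 62 64 63
f 64 61 65
f 64 65 63
f 65 61 66
f 65 66 63
f 66 61 67
f 66 67 63
f 67 61 68
f 67 68 63
f 68 61 69
f 68 69 63
f 69 61 70
f 69 70 63
f 70 61 71
f 70 71 63
f 71 61 72
f 71 72 63
f 72 61 73
f 72 73 63
f 73 61 74
f 73 74 63
f 74 61 62
f 74 62 63
f 76 78 75
f 79 76 75
f 75 78 77
f 77 79 75
f 76 82 78
f 80 76 79
f 80 82 76
f 78 82 77
f 81 79 77
f 77 82 81
f 81 80 79
f 82 80 81
f 84 83 86
f 84 86 85
f 86 83 87
f 86 87 85
f 87 83 88
f 87 88 85
f 88 83 89
f 88 89 85
f 89 83 90
f 89 90 85
f 90 83 91
f 90 91 85
f 91 83 92
f 91 92 85
f 92 83 93
f 92 93 85
f 93 83 94
f 93 94 85
f 94 83 95
f 94 95 85
f 95 83 96
f 95 96 85
f 96 83 97
f 96 97 85
f 97 83 98
f 97 98 85
f 98 83 99
f 98 99 85
f 99 83 84
f 99 84 85

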